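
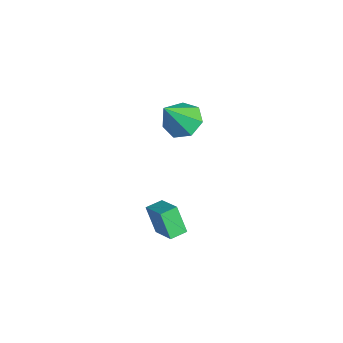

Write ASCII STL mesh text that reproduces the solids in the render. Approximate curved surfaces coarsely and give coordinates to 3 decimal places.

solid 
facet normal -0.856 -0.214 -0.471
outer loop
vertex -2.128 1.389 -3.124
vertex -2.377 2.241 -3.058
vertex -1.467 1.685 -4.461
endloop
endfacet
facet normal 0.279 -0.957 -0.074
outer loop
vertex -0.123 2.019 -3.722
vertex -2.128 1.389 -3.124
vertex -1.467 1.685 -4.461
endloop
endfacet
facet normal -0.856 -0.214 -0.471
outer loop
vertex -1.467 1.685 -4.461
vertex -2.377 2.241 -3.058
vertex -1.716 2.537 -4.395
endloop
endfacet
facet normal 0.435 0.195 -0.879
outer loop
vertex -1.716 2.537 -4.395
vertex -0.123 2.019 -3.722
vertex -1.467 1.685 -4.461
endloop
endfacet
facet normal -0.435 -0.195 0.879
outer loop
vertex -2.128 1.389 -3.124
vertex -1.033 2.575 -2.319
vertex -2.377 2.241 -3.058
endloop
endfacet
facet normal 0.279 -0.957 -0.074
outer loop
vertex -0.784 1.723 -2.385
vertex -2.128 1.389 -3.124
vertex -0.123 2.019 -3.722
endloop
endfacet
facet normal -0.435 -0.195 0.879
outer loop
vertex -0.784 1.723 -2.385
vertex -1.033 2.575 -2.319
vertex -2.128 1.389 -3.124
endloop
endfacet
facet normal -0.279 0.957 0.074
outer loop
vertex -2.377 2.241 -3.058
vertex -1.033 2.575 -2.319
vertex -1.716 2.537 -4.395
endloop
endfacet
facet normal 0.435 0.195 -0.879
outer loop
vertex -0.372 2.871 -3.656
vertex -0.123 2.019 -3.722
vertex -1.716 2.537 -4.395
endloop
endfacet
facet normal -0.279 0.957 0.074
outer loop
vertex -1.716 2.537 -4.395
vertex -1.033 2.575 -2.319
vertex -0.372 2.871 -3.656
endloop
endfacet
facet normal 0.856 0.214 0.471
outer loop
vertex -0.372 2.871 -3.656
vertex -0.784 1.723 -2.385
vertex -0.123 2.019 -3.722
endloop
endfacet
facet normal 0.856 0.214 0.471
outer loop
vertex -1.033 2.575 -2.319
vertex -0.784 1.723 -2.385
vertex -0.372 2.871 -3.656
endloop
endfacet
facet normal -0.280 0.506 -0.816
outer loop
vertex -2.648 3.726 1.237
vertex -3.637 3.597 1.496
vertex -3.0 4.365 1.754
endloop
endfacet
facet normal 0.914 0.239 0.327
outer loop
vertex -2.648 3.726 1.237
vertex -3.0 4.365 1.754
vertex -3.043 2.523 3.224
endloop
endfacet
facet normal -0.280 0.506 -0.815
outer loop
vertex -3.0 4.365 1.754
vertex -3.637 3.597 1.496
vertex -3.831 4.425 2.077
endloop
endfacet
facet normal 0.330 0.584 0.741
outer loop
vertex -3.0 4.365 1.754
vertex -3.831 4.425 2.077
vertex -3.043 2.523 3.224
endloop
endfacet
facet normal -0.280 0.507 -0.816
outer loop
vertex -3.831 4.425 2.077
vertex -3.637 3.597 1.496
vertex -4.516 3.862 1.962
endloop
endfacet
facet normal -0.418 0.336 0.844
outer loop
vertex -3.831 4.425 2.077
vertex -4.516 3.862 1.962
vertex -3.043 2.523 3.224
endloop
endfacet
facet normal -0.280 0.507 -0.815
outer loop
vertex -4.516 3.862 1.962
vertex -3.637 3.597 1.496
vertex -4.538 3.1 1.496
endloop
endfacet
facet normal -0.767 -0.319 0.557
outer loop
vertex -4.516 3.862 1.962
vertex -4.538 3.1 1.496
vertex -3.043 2.523 3.224
endloop
endfacet
facet normal -0.280 0.507 -0.815
outer loop
vertex -4.538 3.1 1.496
vertex -3.637 3.597 1.496
vertex -3.882 2.712 1.03
endloop
endfacet
facet normal -0.454 -0.885 0.098
outer loop
vertex -4.538 3.1 1.496
vertex -3.882 2.712 1.03
vertex -3.043 2.523 3.224
endloop
endfacet
facet normal -0.280 0.507 -0.815
outer loop
vertex -3.882 2.712 1.03
vertex -3.637 3.597 1.496
vertex -3.04 2.991 0.914
endloop
endfacet
facet normal 0.285 -0.939 -0.190
outer loop
vertex -3.882 2.712 1.03
vertex -3.04 2.991 0.914
vertex -3.043 2.523 3.224
endloop
endfacet
facet normal -0.280 0.507 -0.815
outer loop
vertex -3.04 2.991 0.914
vertex -3.637 3.597 1.496
vertex -2.648 3.726 1.237
endloop
endfacet
facet normal 0.894 -0.439 -0.088
outer loop
vertex -3.04 2.991 0.914
vertex -2.648 3.726 1.237
vertex -3.043 2.523 3.224
endloop
endfacet

endsolid


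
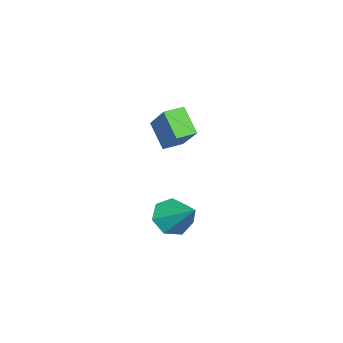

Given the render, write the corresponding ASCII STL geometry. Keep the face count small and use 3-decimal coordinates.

solid 
facet normal -0.530 -0.544 -0.650
outer loop
vertex -1.33 1.676 1.084
vertex -2.02 2.229 1.184
vertex -0.843 2.477 0.017
endloop
endfacet
facet normal 0.776 -0.621 -0.112
outer loop
vertex 0.28 3.631 1.396
vertex -1.33 1.676 1.084
vertex -0.843 2.477 0.017
endloop
endfacet
facet normal -0.530 -0.544 -0.650
outer loop
vertex -0.843 2.477 0.017
vertex -2.02 2.229 1.184
vertex -1.533 3.03 0.117
endloop
endfacet
facet normal 0.343 0.564 -0.751
outer loop
vertex -1.533 3.03 0.117
vertex 0.28 3.631 1.396
vertex -0.843 2.477 0.017
endloop
endfacet
facet normal -0.343 -0.564 0.751
outer loop
vertex -1.33 1.676 1.084
vertex -0.897 3.383 2.563
vertex -2.02 2.229 1.184
endloop
endfacet
facet normal 0.776 -0.621 -0.112
outer loop
vertex -0.207 2.83 2.463
vertex -1.33 1.676 1.084
vertex 0.28 3.631 1.396
endloop
endfacet
facet normal -0.343 -0.564 0.751
outer loop
vertex -0.207 2.83 2.463
vertex -0.897 3.383 2.563
vertex -1.33 1.676 1.084
endloop
endfacet
facet normal -0.776 0.621 0.112
outer loop
vertex -2.02 2.229 1.184
vertex -0.897 3.383 2.563
vertex -1.533 3.03 0.117
endloop
endfacet
facet normal 0.343 0.564 -0.751
outer loop
vertex -0.41 4.184 1.496
vertex 0.28 3.631 1.396
vertex -1.533 3.03 0.117
endloop
endfacet
facet normal -0.776 0.621 0.112
outer loop
vertex -1.533 3.03 0.117
vertex -0.897 3.383 2.563
vertex -0.41 4.184 1.496
endloop
endfacet
facet normal 0.530 0.544 0.650
outer loop
vertex -0.41 4.184 1.496
vertex -0.207 2.83 2.463
vertex 0.28 3.631 1.396
endloop
endfacet
facet normal 0.530 0.544 0.650
outer loop
vertex -0.897 3.383 2.563
vertex -0.207 2.83 2.463
vertex -0.41 4.184 1.496
endloop
endfacet
facet normal -0.388 -0.713 -0.584
outer loop
vertex 0.696 3.273 -3.835
vertex -0.097 3.276 -3.312
vertex 0.107 3.795 -4.081
endloop
endfacet
facet normal 0.691 0.569 -0.447
outer loop
vertex 0.696 3.273 -3.835
vertex 0.107 3.795 -4.081
vertex 0.637 4.624 -2.208
endloop
endfacet
facet normal -0.387 -0.713 -0.584
outer loop
vertex 0.107 3.795 -4.081
vertex -0.097 3.276 -3.312
vertex -0.636 3.925 -3.747
endloop
endfacet
facet normal -0.020 0.916 -0.400
outer loop
vertex 0.107 3.795 -4.081
vertex -0.636 3.925 -3.747
vertex 0.637 4.624 -2.208
endloop
endfacet
facet normal -0.389 -0.713 -0.583
outer loop
vertex -0.636 3.925 -3.747
vertex -0.097 3.276 -3.312
vertex -0.972 3.567 -3.085
endloop
endfacet
facet normal -0.593 0.795 0.129
outer loop
vertex -0.636 3.925 -3.747
vertex -0.972 3.567 -3.085
vertex 0.637 4.624 -2.208
endloop
endfacet
facet normal -0.389 -0.713 -0.584
outer loop
vertex -0.972 3.567 -3.085
vertex -0.097 3.276 -3.312
vertex -0.649 2.989 -2.594
endloop
endfacet
facet normal -0.600 0.296 0.743
outer loop
vertex -0.972 3.567 -3.085
vertex -0.649 2.989 -2.594
vertex 0.637 4.624 -2.208
endloop
endfacet
facet normal -0.388 -0.713 -0.584
outer loop
vertex -0.649 2.989 -2.594
vertex -0.097 3.276 -3.312
vertex 0.09 2.627 -2.643
endloop
endfacet
facet normal -0.035 -0.204 0.978
outer loop
vertex -0.649 2.989 -2.594
vertex 0.09 2.627 -2.643
vertex 0.637 4.624 -2.208
endloop
endfacet
facet normal -0.387 -0.714 -0.584
outer loop
vertex 0.09 2.627 -2.643
vertex -0.097 3.276 -3.312
vertex 0.689 2.754 -3.195
endloop
endfacet
facet normal 0.677 -0.329 0.659
outer loop
vertex 0.09 2.627 -2.643
vertex 0.689 2.754 -3.195
vertex 0.637 4.624 -2.208
endloop
endfacet
facet normal -0.387 -0.714 -0.583
outer loop
vertex 0.689 2.754 -3.195
vertex -0.097 3.276 -3.312
vertex 0.696 3.273 -3.835
endloop
endfacet
facet normal 1.000 0.015 0.023
outer loop
vertex 0.689 2.754 -3.195
vertex 0.696 3.273 -3.835
vertex 0.637 4.624 -2.208
endloop
endfacet

endsolid


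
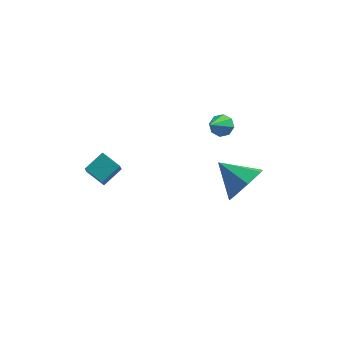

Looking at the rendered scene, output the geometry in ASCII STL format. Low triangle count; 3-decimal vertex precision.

solid 
facet normal 0.798 -0.355 -0.486
outer loop
vertex 2.105 1.538 -0.36
vertex 1.573 0.762 -0.667
vertex 1.695 1.64 -1.108
endloop
endfacet
facet normal -0.090 0.979 0.183
outer loop
vertex 2.105 1.538 -0.36
vertex 1.695 1.64 -1.108
vertex 0.367 1.298 0.067
endloop
endfacet
facet normal 0.799 -0.355 -0.486
outer loop
vertex 1.695 1.64 -1.108
vertex 1.573 0.762 -0.667
vertex 1.193 1.08 -1.524
endloop
endfacet
facet normal -0.531 0.758 -0.379
outer loop
vertex 1.695 1.64 -1.108
vertex 1.193 1.08 -1.524
vertex 0.367 1.298 0.067
endloop
endfacet
facet normal 0.798 -0.356 -0.486
outer loop
vertex 1.193 1.08 -1.524
vertex 1.573 0.762 -0.667
vertex 0.977 0.281 -1.294
endloop
endfacet
facet normal -0.877 0.102 -0.469
outer loop
vertex 1.193 1.08 -1.524
vertex 0.977 0.281 -1.294
vertex 0.367 1.298 0.067
endloop
endfacet
facet normal 0.798 -0.355 -0.486
outer loop
vertex 0.977 0.281 -1.294
vertex 1.573 0.762 -0.667
vertex 1.21 -0.156 -0.592
endloop
endfacet
facet normal -0.869 -0.495 -0.020
outer loop
vertex 0.977 0.281 -1.294
vertex 1.21 -0.156 -0.592
vertex 0.367 1.298 0.067
endloop
endfacet
facet normal 0.798 -0.355 -0.486
outer loop
vertex 1.21 -0.156 -0.592
vertex 1.573 0.762 -0.667
vertex 1.716 0.098 0.053
endloop
endfacet
facet normal -0.512 -0.583 0.631
outer loop
vertex 1.21 -0.156 -0.592
vertex 1.716 0.098 0.053
vertex 0.367 1.298 0.067
endloop
endfacet
facet normal 0.798 -0.355 -0.486
outer loop
vertex 1.716 0.098 0.053
vertex 1.573 0.762 -0.667
vertex 2.115 0.852 0.157
endloop
endfacet
facet normal -0.076 -0.097 0.992
outer loop
vertex 1.716 0.098 0.053
vertex 2.115 0.852 0.157
vertex 0.367 1.298 0.067
endloop
endfacet
facet normal 0.798 -0.355 -0.486
outer loop
vertex 2.115 0.852 0.157
vertex 1.573 0.762 -0.667
vertex 2.105 1.538 -0.36
endloop
endfacet
facet normal 0.112 0.599 0.793
outer loop
vertex 2.115 0.852 0.157
vertex 2.105 1.538 -0.36
vertex 0.367 1.298 0.067
endloop
endfacet
facet normal -0.823 0.406 0.397
outer loop
vertex -4.319 -1.57 1.603
vertex -3.762 -0.902 2.074
vertex -4.399 -0.912 0.763
endloop
endfacet
facet normal -0.563 -0.676 -0.476
outer loop
vertex -3.658 -1.278 0.406
vertex -4.319 -1.57 1.603
vertex -4.399 -0.912 0.763
endloop
endfacet
facet normal -0.823 0.408 0.397
outer loop
vertex -4.399 -0.912 0.763
vertex -3.762 -0.902 2.074
vertex -3.841 -0.244 1.234
endloop
endfacet
facet normal -0.074 0.615 -0.785
outer loop
vertex -3.841 -0.244 1.234
vertex -3.658 -1.278 0.406
vertex -4.399 -0.912 0.763
endloop
endfacet
facet normal 0.074 -0.615 0.785
outer loop
vertex -4.319 -1.57 1.603
vertex -3.021 -1.268 1.717
vertex -3.762 -0.902 2.074
endloop
endfacet
facet normal -0.564 -0.675 -0.476
outer loop
vertex -3.579 -1.936 1.246
vertex -4.319 -1.57 1.603
vertex -3.658 -1.278 0.406
endloop
endfacet
facet normal 0.074 -0.615 0.785
outer loop
vertex -3.579 -1.936 1.246
vertex -3.021 -1.268 1.717
vertex -4.319 -1.57 1.603
endloop
endfacet
facet normal 0.563 0.675 0.476
outer loop
vertex -3.762 -0.902 2.074
vertex -3.021 -1.268 1.717
vertex -3.841 -0.244 1.234
endloop
endfacet
facet normal -0.074 0.615 -0.785
outer loop
vertex -3.101 -0.61 0.877
vertex -3.658 -1.278 0.406
vertex -3.841 -0.244 1.234
endloop
endfacet
facet normal 0.564 0.676 0.476
outer loop
vertex -3.841 -0.244 1.234
vertex -3.021 -1.268 1.717
vertex -3.101 -0.61 0.877
endloop
endfacet
facet normal 0.823 -0.407 -0.396
outer loop
vertex -3.101 -0.61 0.877
vertex -3.579 -1.936 1.246
vertex -3.658 -1.278 0.406
endloop
endfacet
facet normal 0.823 -0.407 -0.397
outer loop
vertex -3.021 -1.268 1.717
vertex -3.579 -1.936 1.246
vertex -3.101 -0.61 0.877
endloop
endfacet
facet normal 0.244 0.724 -0.645
outer loop
vertex 0.686 1.946 1.295
vertex 0.335 2.269 1.525
vertex 0.849 2.161 1.598
endloop
endfacet
facet normal 0.747 -0.662 0.068
outer loop
vertex 0.686 1.946 1.295
vertex 0.849 2.161 1.598
vertex 0.005 1.291 2.395
endloop
endfacet
facet normal 0.244 0.726 -0.643
outer loop
vertex 0.849 2.161 1.598
vertex 0.335 2.269 1.525
vertex 0.71 2.439 1.859
endloop
endfacet
facet normal 0.770 -0.188 0.610
outer loop
vertex 0.849 2.161 1.598
vertex 0.71 2.439 1.859
vertex 0.005 1.291 2.395
endloop
endfacet
facet normal 0.245 0.724 -0.644
outer loop
vertex 0.71 2.439 1.859
vertex 0.335 2.269 1.525
vertex 0.352 2.618 1.924
endloop
endfacet
facet normal 0.293 0.251 0.923
outer loop
vertex 0.71 2.439 1.859
vertex 0.352 2.618 1.924
vertex 0.005 1.291 2.395
endloop
endfacet
facet normal 0.245 0.725 -0.644
outer loop
vertex 0.352 2.618 1.924
vertex 0.335 2.269 1.525
vertex -0.016 2.593 1.756
endloop
endfacet
facet normal -0.403 0.398 0.824
outer loop
vertex 0.352 2.618 1.924
vertex -0.016 2.593 1.756
vertex 0.005 1.291 2.395
endloop
endfacet
facet normal 0.245 0.725 -0.644
outer loop
vertex -0.016 2.593 1.756
vertex 0.335 2.269 1.525
vertex -0.179 2.378 1.452
endloop
endfacet
facet normal -0.913 0.167 0.371
outer loop
vertex -0.016 2.593 1.756
vertex -0.179 2.378 1.452
vertex 0.005 1.291 2.395
endloop
endfacet
facet normal 0.245 0.725 -0.644
outer loop
vertex -0.179 2.378 1.452
vertex 0.335 2.269 1.525
vertex -0.04 2.1 1.192
endloop
endfacet
facet normal -0.936 -0.307 -0.172
outer loop
vertex -0.179 2.378 1.452
vertex -0.04 2.1 1.192
vertex 0.005 1.291 2.395
endloop
endfacet
facet normal 0.244 0.726 -0.643
outer loop
vertex -0.04 2.1 1.192
vertex 0.335 2.269 1.525
vertex 0.318 1.921 1.126
endloop
endfacet
facet normal -0.461 -0.744 -0.483
outer loop
vertex -0.04 2.1 1.192
vertex 0.318 1.921 1.126
vertex 0.005 1.291 2.395
endloop
endfacet
facet normal 0.246 0.725 -0.643
outer loop
vertex 0.318 1.921 1.126
vertex 0.335 2.269 1.525
vertex 0.686 1.946 1.295
endloop
endfacet
facet normal 0.237 -0.892 -0.384
outer loop
vertex 0.318 1.921 1.126
vertex 0.686 1.946 1.295
vertex 0.005 1.291 2.395
endloop
endfacet

endsolid


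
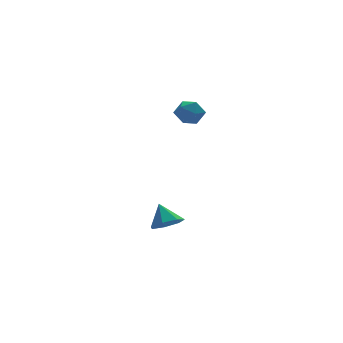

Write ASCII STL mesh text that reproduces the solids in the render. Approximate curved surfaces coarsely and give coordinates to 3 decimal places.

solid 
facet normal -0.729 0.383 0.567
outer loop
vertex 0.135 0.446 3.606
vertex 0.294 -0.21 4.254
vertex 0.752 0.606 4.292
endloop
endfacet
facet normal -0.421 0.891 0.171
outer loop
vertex 0.135 0.446 3.606
vertex 0.752 0.606 4.292
vertex 0.949 0.868 3.415
endloop
endfacet
facet normal -0.487 0.705 -0.515
outer loop
vertex 0.135 0.446 3.606
vertex 0.949 0.868 3.415
vertex 0.614 0.214 2.836
endloop
endfacet
facet normal -0.835 0.084 -0.544
outer loop
vertex 0.135 0.446 3.606
vertex 0.614 0.214 2.836
vertex 0.209 -0.452 3.354
endloop
endfacet
facet normal -0.985 -0.116 0.124
outer loop
vertex 0.135 0.446 3.606
vertex 0.209 -0.452 3.354
vertex 0.294 -0.21 4.254
endloop
endfacet
facet normal 0.274 0.903 0.331
outer loop
vertex 0.949 0.868 3.415
vertex 0.752 0.606 4.292
vertex 1.611 0.472 3.946
endloop
endfacet
facet normal -0.225 0.081 0.971
outer loop
vertex 0.752 0.606 4.292
vertex 0.294 -0.21 4.254
vertex 1.206 -0.194 4.464
endloop
endfacet
facet normal -0.639 -0.726 0.255
outer loop
vertex 0.294 -0.21 4.254
vertex 0.209 -0.452 3.354
vertex 0.871 -0.848 3.885
endloop
endfacet
facet normal -0.395 -0.402 -0.826
outer loop
vertex 0.209 -0.452 3.354
vertex 0.614 0.214 2.836
vertex 1.068 -0.586 3.008
endloop
endfacet
facet normal 0.169 0.603 -0.779
outer loop
vertex 0.614 0.214 2.836
vertex 0.949 0.868 3.415
vertex 1.526 0.23 3.046
endloop
endfacet
facet normal 0.835 -0.084 0.544
outer loop
vertex 1.685 -0.426 3.694
vertex 1.611 0.472 3.946
vertex 1.206 -0.194 4.464
endloop
endfacet
facet normal 0.487 -0.705 0.515
outer loop
vertex 1.685 -0.426 3.694
vertex 1.206 -0.194 4.464
vertex 0.871 -0.848 3.885
endloop
endfacet
facet normal 0.421 -0.891 -0.171
outer loop
vertex 1.685 -0.426 3.694
vertex 0.871 -0.848 3.885
vertex 1.068 -0.586 3.008
endloop
endfacet
facet normal 0.729 -0.383 -0.567
outer loop
vertex 1.685 -0.426 3.694
vertex 1.068 -0.586 3.008
vertex 1.526 0.23 3.046
endloop
endfacet
facet normal 0.985 0.116 -0.124
outer loop
vertex 1.685 -0.426 3.694
vertex 1.526 0.23 3.046
vertex 1.611 0.472 3.946
endloop
endfacet
facet normal 0.395 0.402 0.826
outer loop
vertex 1.206 -0.194 4.464
vertex 1.611 0.472 3.946
vertex 0.752 0.606 4.292
endloop
endfacet
facet normal -0.169 -0.603 0.779
outer loop
vertex 0.871 -0.848 3.885
vertex 1.206 -0.194 4.464
vertex 0.294 -0.21 4.254
endloop
endfacet
facet normal -0.274 -0.903 -0.331
outer loop
vertex 1.068 -0.586 3.008
vertex 0.871 -0.848 3.885
vertex 0.209 -0.452 3.354
endloop
endfacet
facet normal 0.225 -0.081 -0.971
outer loop
vertex 1.526 0.23 3.046
vertex 1.068 -0.586 3.008
vertex 0.614 0.214 2.836
endloop
endfacet
facet normal 0.639 0.726 -0.255
outer loop
vertex 1.611 0.472 3.946
vertex 1.526 0.23 3.046
vertex 0.949 0.868 3.415
endloop
endfacet
facet normal 0.062 -0.643 -0.763
outer loop
vertex -0.078 -0.845 -4.297
vertex -0.944 -1.26 -4.018
vertex -0.791 -0.498 -4.648
endloop
endfacet
facet normal 0.452 0.891 -0.037
outer loop
vertex -0.078 -0.845 -4.297
vertex -0.791 -0.498 -4.648
vertex -1.036 -0.3 -2.882
endloop
endfacet
facet normal 0.063 -0.643 -0.763
outer loop
vertex -0.791 -0.498 -4.648
vertex -0.944 -1.26 -4.018
vertex -1.62 -0.725 -4.525
endloop
endfacet
facet normal -0.281 0.949 -0.145
outer loop
vertex -0.791 -0.498 -4.648
vertex -1.62 -0.725 -4.525
vertex -1.036 -0.3 -2.882
endloop
endfacet
facet normal 0.062 -0.644 -0.763
outer loop
vertex -1.62 -0.725 -4.525
vertex -0.944 -1.26 -4.018
vertex -1.939 -1.354 -4.02
endloop
endfacet
facet normal -0.826 0.542 0.153
outer loop
vertex -1.62 -0.725 -4.525
vertex -1.939 -1.354 -4.02
vertex -1.036 -0.3 -2.882
endloop
endfacet
facet normal 0.062 -0.644 -0.762
outer loop
vertex -1.939 -1.354 -4.02
vertex -0.944 -1.26 -4.018
vertex -1.509 -1.912 -3.513
endloop
endfacet
facet normal -0.774 -0.021 0.633
outer loop
vertex -1.939 -1.354 -4.02
vertex -1.509 -1.912 -3.513
vertex -1.036 -0.3 -2.882
endloop
endfacet
facet normal 0.062 -0.644 -0.762
outer loop
vertex -1.509 -1.912 -3.513
vertex -0.944 -1.26 -4.018
vertex -0.653 -1.979 -3.387
endloop
endfacet
facet normal -0.162 -0.318 0.934
outer loop
vertex -1.509 -1.912 -3.513
vertex -0.653 -1.979 -3.387
vertex -1.036 -0.3 -2.882
endloop
endfacet
facet normal 0.062 -0.644 -0.763
outer loop
vertex -0.653 -1.979 -3.387
vertex -0.944 -1.26 -4.018
vertex -0.016 -1.504 -3.736
endloop
endfacet
facet normal 0.547 -0.124 0.828
outer loop
vertex -0.653 -1.979 -3.387
vertex -0.016 -1.504 -3.736
vertex -1.036 -0.3 -2.882
endloop
endfacet
facet normal 0.063 -0.644 -0.763
outer loop
vertex -0.016 -1.504 -3.736
vertex -0.944 -1.26 -4.018
vertex -0.078 -0.845 -4.297
endloop
endfacet
facet normal 0.820 0.414 0.396
outer loop
vertex -0.016 -1.504 -3.736
vertex -0.078 -0.845 -4.297
vertex -1.036 -0.3 -2.882
endloop
endfacet

endsolid


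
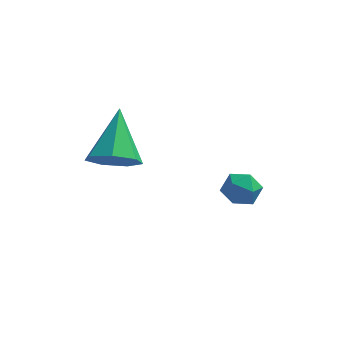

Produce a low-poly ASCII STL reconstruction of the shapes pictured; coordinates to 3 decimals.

solid 
facet normal -0.459 0.867 0.193
outer loop
vertex 2.056 1.498 -1.111
vertex 2.064 1.365 -0.495
vertex 2.545 1.678 -0.757
endloop
endfacet
facet normal -0.054 0.918 -0.393
outer loop
vertex 2.056 1.498 -1.111
vertex 2.545 1.678 -0.757
vertex 2.644 1.438 -1.332
endloop
endfacet
facet normal -0.279 0.430 -0.859
outer loop
vertex 2.056 1.498 -1.111
vertex 2.644 1.438 -1.332
vertex 2.223 0.977 -1.426
endloop
endfacet
facet normal -0.823 0.076 -0.562
outer loop
vertex 2.056 1.498 -1.111
vertex 2.223 0.977 -1.426
vertex 1.865 0.932 -0.908
endloop
endfacet
facet normal -0.934 0.346 0.087
outer loop
vertex 2.056 1.498 -1.111
vertex 1.865 0.932 -0.908
vertex 2.064 1.365 -0.495
endloop
endfacet
facet normal 0.618 0.757 -0.210
outer loop
vertex 2.644 1.438 -1.332
vertex 2.545 1.678 -0.757
vertex 3.015 1.268 -0.852
endloop
endfacet
facet normal -0.038 0.675 0.737
outer loop
vertex 2.545 1.678 -0.757
vertex 2.064 1.365 -0.495
vertex 2.657 1.223 -0.334
endloop
endfacet
facet normal -0.808 -0.168 0.565
outer loop
vertex 2.064 1.365 -0.495
vertex 1.865 0.932 -0.908
vertex 2.236 0.762 -0.428
endloop
endfacet
facet normal -0.628 -0.607 -0.487
outer loop
vertex 1.865 0.932 -0.908
vertex 2.223 0.977 -1.426
vertex 2.335 0.522 -1.003
endloop
endfacet
facet normal 0.254 -0.035 -0.967
outer loop
vertex 2.223 0.977 -1.426
vertex 2.644 1.438 -1.332
vertex 2.816 0.835 -1.265
endloop
endfacet
facet normal 0.823 -0.076 0.562
outer loop
vertex 2.824 0.702 -0.649
vertex 3.015 1.268 -0.852
vertex 2.657 1.223 -0.334
endloop
endfacet
facet normal 0.279 -0.430 0.859
outer loop
vertex 2.824 0.702 -0.649
vertex 2.657 1.223 -0.334
vertex 2.236 0.762 -0.428
endloop
endfacet
facet normal 0.054 -0.918 0.393
outer loop
vertex 2.824 0.702 -0.649
vertex 2.236 0.762 -0.428
vertex 2.335 0.522 -1.003
endloop
endfacet
facet normal 0.459 -0.867 -0.193
outer loop
vertex 2.824 0.702 -0.649
vertex 2.335 0.522 -1.003
vertex 2.816 0.835 -1.265
endloop
endfacet
facet normal 0.934 -0.346 -0.087
outer loop
vertex 2.824 0.702 -0.649
vertex 2.816 0.835 -1.265
vertex 3.015 1.268 -0.852
endloop
endfacet
facet normal 0.628 0.607 0.487
outer loop
vertex 2.657 1.223 -0.334
vertex 3.015 1.268 -0.852
vertex 2.545 1.678 -0.757
endloop
endfacet
facet normal -0.254 0.035 0.967
outer loop
vertex 2.236 0.762 -0.428
vertex 2.657 1.223 -0.334
vertex 2.064 1.365 -0.495
endloop
endfacet
facet normal -0.618 -0.757 0.210
outer loop
vertex 2.335 0.522 -1.003
vertex 2.236 0.762 -0.428
vertex 1.865 0.932 -0.908
endloop
endfacet
facet normal 0.038 -0.675 -0.737
outer loop
vertex 2.816 0.835 -1.265
vertex 2.335 0.522 -1.003
vertex 2.223 0.977 -1.426
endloop
endfacet
facet normal 0.808 0.168 -0.565
outer loop
vertex 3.015 1.268 -0.852
vertex 2.816 0.835 -1.265
vertex 2.644 1.438 -1.332
endloop
endfacet
facet normal 0.076 -0.740 -0.668
outer loop
vertex 0.211 -1.978 2.224
vertex -0.454 -1.744 1.889
vertex 0.277 -1.523 1.727
endloop
endfacet
facet normal 0.892 0.269 0.364
outer loop
vertex 0.211 -1.978 2.224
vertex 0.277 -1.523 1.727
vertex -0.586 -0.456 3.051
endloop
endfacet
facet normal 0.076 -0.741 -0.667
outer loop
vertex 0.277 -1.523 1.727
vertex -0.454 -1.744 1.889
vertex -0.208 -1.235 1.352
endloop
endfacet
facet normal 0.615 0.760 -0.212
outer loop
vertex 0.277 -1.523 1.727
vertex -0.208 -1.235 1.352
vertex -0.586 -0.456 3.051
endloop
endfacet
facet normal 0.075 -0.741 -0.668
outer loop
vertex -0.208 -1.235 1.352
vertex -0.454 -1.744 1.889
vertex -0.877 -1.33 1.382
endloop
endfacet
facet normal -0.146 0.887 -0.439
outer loop
vertex -0.208 -1.235 1.352
vertex -0.877 -1.33 1.382
vertex -0.586 -0.456 3.051
endloop
endfacet
facet normal 0.077 -0.740 -0.668
outer loop
vertex -0.877 -1.33 1.382
vertex -0.454 -1.744 1.889
vertex -1.228 -1.738 1.793
endloop
endfacet
facet normal -0.819 0.555 -0.148
outer loop
vertex -0.877 -1.33 1.382
vertex -1.228 -1.738 1.793
vertex -0.586 -0.456 3.051
endloop
endfacet
facet normal 0.077 -0.741 -0.667
outer loop
vertex -1.228 -1.738 1.793
vertex -0.454 -1.744 1.889
vertex -0.996 -2.15 2.277
endloop
endfacet
facet normal -0.897 0.015 0.442
outer loop
vertex -1.228 -1.738 1.793
vertex -0.996 -2.15 2.277
vertex -0.586 -0.456 3.051
endloop
endfacet
facet normal 0.076 -0.740 -0.668
outer loop
vertex -0.996 -2.15 2.277
vertex -0.454 -1.744 1.889
vertex -0.355 -2.257 2.469
endloop
endfacet
facet normal -0.321 -0.328 0.888
outer loop
vertex -0.996 -2.15 2.277
vertex -0.355 -2.257 2.469
vertex -0.586 -0.456 3.051
endloop
endfacet
facet normal 0.076 -0.740 -0.668
outer loop
vertex -0.355 -2.257 2.469
vertex -0.454 -1.744 1.889
vertex 0.211 -1.978 2.224
endloop
endfacet
facet normal 0.475 -0.215 0.853
outer loop
vertex -0.355 -2.257 2.469
vertex 0.211 -1.978 2.224
vertex -0.586 -0.456 3.051
endloop
endfacet

endsolid


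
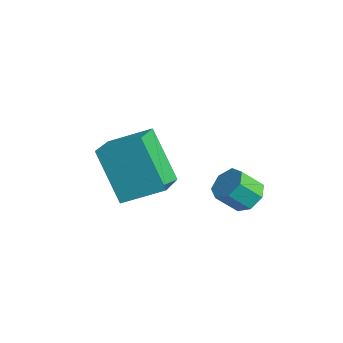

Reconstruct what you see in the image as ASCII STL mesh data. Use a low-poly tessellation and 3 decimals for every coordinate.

solid 
facet normal -0.573 -0.056 0.818
outer loop
vertex 1.996 -1.332 1.409
vertex 2.815 -0.176 2.061
vertex 0.951 -0.221 0.753
endloop
endfacet
facet normal -0.526 -0.741 -0.418
outer loop
vertex 2.165 -0.104 -0.981
vertex 1.996 -1.332 1.409
vertex 0.951 -0.221 0.753
endloop
endfacet
facet normal -0.573 -0.055 0.818
outer loop
vertex 0.951 -0.221 0.753
vertex 2.815 -0.176 2.061
vertex 1.771 0.935 1.405
endloop
endfacet
facet normal -0.629 0.669 -0.395
outer loop
vertex 1.771 0.935 1.405
vertex 2.165 -0.104 -0.981
vertex 0.951 -0.221 0.753
endloop
endfacet
facet normal 0.629 -0.669 0.395
outer loop
vertex 1.996 -1.332 1.409
vertex 4.029 -0.059 0.327
vertex 2.815 -0.176 2.061
endloop
endfacet
facet normal -0.526 -0.741 -0.418
outer loop
vertex 3.209 -1.215 -0.325
vertex 1.996 -1.332 1.409
vertex 2.165 -0.104 -0.981
endloop
endfacet
facet normal 0.629 -0.669 0.395
outer loop
vertex 3.209 -1.215 -0.325
vertex 4.029 -0.059 0.327
vertex 1.996 -1.332 1.409
endloop
endfacet
facet normal 0.526 0.741 0.418
outer loop
vertex 2.815 -0.176 2.061
vertex 4.029 -0.059 0.327
vertex 1.771 0.935 1.405
endloop
endfacet
facet normal -0.630 0.669 -0.395
outer loop
vertex 2.984 1.052 -0.329
vertex 2.165 -0.104 -0.981
vertex 1.771 0.935 1.405
endloop
endfacet
facet normal 0.526 0.741 0.418
outer loop
vertex 1.771 0.935 1.405
vertex 4.029 -0.059 0.327
vertex 2.984 1.052 -0.329
endloop
endfacet
facet normal 0.573 0.055 -0.818
outer loop
vertex 2.984 1.052 -0.329
vertex 3.209 -1.215 -0.325
vertex 2.165 -0.104 -0.981
endloop
endfacet
facet normal 0.572 0.055 -0.818
outer loop
vertex 4.029 -0.059 0.327
vertex 3.209 -1.215 -0.325
vertex 2.984 1.052 -0.329
endloop
endfacet
facet normal 0.272 0.639 -0.720
outer loop
vertex 4.071 3.131 -1.992
vertex 3.494 3.479 -1.901
vertex 4.095 3.567 -1.596
endloop
endfacet
facet normal 0.962 -0.212 0.175
outer loop
vertex 4.071 3.131 -1.992
vertex 4.095 3.567 -1.596
vertex 3.783 2.454 -1.229
endloop
endfacet
facet normal 0.962 -0.212 0.175
outer loop
vertex 3.783 2.454 -1.229
vertex 4.095 3.567 -1.596
vertex 3.807 2.89 -0.833
endloop
endfacet
facet normal -0.272 -0.639 0.720
outer loop
vertex 3.783 2.454 -1.229
vertex 3.807 2.89 -0.833
vertex 3.206 2.801 -1.139
endloop
endfacet
facet normal 0.272 0.638 -0.720
outer loop
vertex 4.095 3.567 -1.596
vertex 3.494 3.479 -1.901
vertex 3.666 3.937 -1.43
endloop
endfacet
facet normal 0.631 0.447 0.634
outer loop
vertex 4.095 3.567 -1.596
vertex 3.666 3.937 -1.43
vertex 3.807 2.89 -0.833
endloop
endfacet
facet normal 0.631 0.447 0.634
outer loop
vertex 3.807 2.89 -0.833
vertex 3.666 3.937 -1.43
vertex 3.378 3.26 -0.667
endloop
endfacet
facet normal -0.272 -0.638 0.720
outer loop
vertex 3.807 2.89 -0.833
vertex 3.378 3.26 -0.667
vertex 3.206 2.801 -1.139
endloop
endfacet
facet normal 0.271 0.639 -0.720
outer loop
vertex 3.666 3.937 -1.43
vertex 3.494 3.479 -1.901
vertex 3.107 3.961 -1.619
endloop
endfacet
facet normal -0.175 0.768 0.616
outer loop
vertex 3.666 3.937 -1.43
vertex 3.107 3.961 -1.619
vertex 3.378 3.26 -0.667
endloop
endfacet
facet normal -0.175 0.768 0.616
outer loop
vertex 3.378 3.26 -0.667
vertex 3.107 3.961 -1.619
vertex 2.82 3.284 -0.856
endloop
endfacet
facet normal -0.271 -0.639 0.720
outer loop
vertex 3.378 3.26 -0.667
vertex 2.82 3.284 -0.856
vertex 3.206 2.801 -1.139
endloop
endfacet
facet normal 0.272 0.639 -0.719
outer loop
vertex 3.107 3.961 -1.619
vertex 3.494 3.479 -1.901
vertex 2.84 3.622 -2.021
endloop
endfacet
facet normal -0.849 0.511 0.134
outer loop
vertex 3.107 3.961 -1.619
vertex 2.84 3.622 -2.021
vertex 2.82 3.284 -0.856
endloop
endfacet
facet normal -0.849 0.512 0.134
outer loop
vertex 2.82 3.284 -0.856
vertex 2.84 3.622 -2.021
vertex 2.552 2.945 -1.258
endloop
endfacet
facet normal -0.272 -0.639 0.720
outer loop
vertex 2.82 3.284 -0.856
vertex 2.552 2.945 -1.258
vertex 3.206 2.801 -1.139
endloop
endfacet
facet normal 0.272 0.639 -0.720
outer loop
vertex 2.84 3.622 -2.021
vertex 3.494 3.479 -1.901
vertex 3.065 3.175 -2.333
endloop
endfacet
facet normal -0.884 -0.131 -0.450
outer loop
vertex 2.84 3.622 -2.021
vertex 3.065 3.175 -2.333
vertex 2.552 2.945 -1.258
endloop
endfacet
facet normal -0.884 -0.131 -0.450
outer loop
vertex 2.552 2.945 -1.258
vertex 3.065 3.175 -2.333
vertex 2.777 2.498 -1.57
endloop
endfacet
facet normal -0.272 -0.639 0.720
outer loop
vertex 2.552 2.945 -1.258
vertex 2.777 2.498 -1.57
vertex 3.206 2.801 -1.139
endloop
endfacet
facet normal 0.272 0.639 -0.720
outer loop
vertex 3.065 3.175 -2.333
vertex 3.494 3.479 -1.901
vertex 3.613 2.956 -2.32
endloop
endfacet
facet normal -0.253 -0.674 -0.694
outer loop
vertex 3.065 3.175 -2.333
vertex 3.613 2.956 -2.32
vertex 2.777 2.498 -1.57
endloop
endfacet
facet normal -0.253 -0.674 -0.694
outer loop
vertex 2.777 2.498 -1.57
vertex 3.613 2.956 -2.32
vertex 3.325 2.279 -1.557
endloop
endfacet
facet normal -0.272 -0.639 0.720
outer loop
vertex 2.777 2.498 -1.57
vertex 3.325 2.279 -1.557
vertex 3.206 2.801 -1.139
endloop
endfacet
facet normal 0.272 0.639 -0.720
outer loop
vertex 3.613 2.956 -2.32
vertex 3.494 3.479 -1.901
vertex 4.071 3.131 -1.992
endloop
endfacet
facet normal 0.569 -0.710 -0.415
outer loop
vertex 3.613 2.956 -2.32
vertex 4.071 3.131 -1.992
vertex 3.325 2.279 -1.557
endloop
endfacet
facet normal 0.569 -0.710 -0.415
outer loop
vertex 3.325 2.279 -1.557
vertex 4.071 3.131 -1.992
vertex 3.783 2.454 -1.229
endloop
endfacet
facet normal -0.272 -0.639 0.720
outer loop
vertex 3.325 2.279 -1.557
vertex 3.783 2.454 -1.229
vertex 3.206 2.801 -1.139
endloop
endfacet

endsolid


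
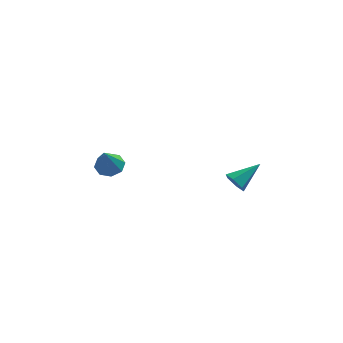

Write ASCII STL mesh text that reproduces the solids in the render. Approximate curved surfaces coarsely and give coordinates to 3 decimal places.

solid 
facet normal -0.713 -0.511 -0.480
outer loop
vertex 2.177 -1.218 -3.707
vertex 1.789 -1.07 -3.288
vertex 1.859 -0.724 -3.76
endloop
endfacet
facet normal 0.655 0.350 -0.669
outer loop
vertex 2.177 -1.218 -3.707
vertex 1.859 -0.724 -3.76
vertex 2.851 -0.31 -2.572
endloop
endfacet
facet normal -0.713 -0.511 -0.480
outer loop
vertex 1.859 -0.724 -3.76
vertex 1.789 -1.07 -3.288
vertex 1.471 -0.576 -3.341
endloop
endfacet
facet normal 0.003 0.944 -0.331
outer loop
vertex 1.859 -0.724 -3.76
vertex 1.471 -0.576 -3.341
vertex 2.851 -0.31 -2.572
endloop
endfacet
facet normal -0.713 -0.510 -0.481
outer loop
vertex 1.471 -0.576 -3.341
vertex 1.789 -1.07 -3.288
vertex 1.401 -0.923 -2.869
endloop
endfacet
facet normal -0.422 0.759 0.495
outer loop
vertex 1.471 -0.576 -3.341
vertex 1.401 -0.923 -2.869
vertex 2.851 -0.31 -2.572
endloop
endfacet
facet normal -0.713 -0.510 -0.481
outer loop
vertex 1.401 -0.923 -2.869
vertex 1.789 -1.07 -3.288
vertex 1.719 -1.417 -2.816
endloop
endfacet
facet normal -0.193 -0.019 0.981
outer loop
vertex 1.401 -0.923 -2.869
vertex 1.719 -1.417 -2.816
vertex 2.851 -0.31 -2.572
endloop
endfacet
facet normal -0.713 -0.510 -0.481
outer loop
vertex 1.719 -1.417 -2.816
vertex 1.789 -1.07 -3.288
vertex 2.107 -1.564 -3.235
endloop
endfacet
facet normal 0.461 -0.613 0.642
outer loop
vertex 1.719 -1.417 -2.816
vertex 2.107 -1.564 -3.235
vertex 2.851 -0.31 -2.572
endloop
endfacet
facet normal -0.713 -0.511 -0.480
outer loop
vertex 2.107 -1.564 -3.235
vertex 1.789 -1.07 -3.288
vertex 2.177 -1.218 -3.707
endloop
endfacet
facet normal 0.885 -0.428 -0.183
outer loop
vertex 2.107 -1.564 -3.235
vertex 2.177 -1.218 -3.707
vertex 2.851 -0.31 -2.572
endloop
endfacet
facet normal 0.110 0.498 -0.860
outer loop
vertex -3.118 0.082 -3.561
vertex -3.677 0.459 -3.414
vertex -3.001 0.521 -3.292
endloop
endfacet
facet normal 0.852 -0.420 0.314
outer loop
vertex -3.118 0.082 -3.561
vertex -3.001 0.521 -3.292
vertex -3.843 -0.299 -2.106
endloop
endfacet
facet normal 0.109 0.499 -0.860
outer loop
vertex -3.001 0.521 -3.292
vertex -3.677 0.459 -3.414
vertex -3.28 0.923 -3.094
endloop
endfacet
facet normal 0.734 0.189 0.652
outer loop
vertex -3.001 0.521 -3.292
vertex -3.28 0.923 -3.094
vertex -3.843 -0.299 -2.106
endloop
endfacet
facet normal 0.111 0.498 -0.860
outer loop
vertex -3.28 0.923 -3.094
vertex -3.677 0.459 -3.414
vertex -3.791 1.054 -3.084
endloop
endfacet
facet normal 0.163 0.574 0.803
outer loop
vertex -3.28 0.923 -3.094
vertex -3.791 1.054 -3.084
vertex -3.843 -0.299 -2.106
endloop
endfacet
facet normal 0.109 0.498 -0.860
outer loop
vertex -3.791 1.054 -3.084
vertex -3.677 0.459 -3.414
vertex -4.236 0.835 -3.267
endloop
endfacet
facet normal -0.530 0.510 0.678
outer loop
vertex -3.791 1.054 -3.084
vertex -4.236 0.835 -3.267
vertex -3.843 -0.299 -2.106
endloop
endfacet
facet normal 0.109 0.498 -0.860
outer loop
vertex -4.236 0.835 -3.267
vertex -3.677 0.459 -3.414
vertex -4.353 0.396 -3.536
endloop
endfacet
facet normal -0.936 0.035 0.351
outer loop
vertex -4.236 0.835 -3.267
vertex -4.353 0.396 -3.536
vertex -3.843 -0.299 -2.106
endloop
endfacet
facet normal 0.109 0.497 -0.861
outer loop
vertex -4.353 0.396 -3.536
vertex -3.677 0.459 -3.414
vertex -4.074 -0.006 -3.733
endloop
endfacet
facet normal -0.819 -0.574 0.013
outer loop
vertex -4.353 0.396 -3.536
vertex -4.074 -0.006 -3.733
vertex -3.843 -0.299 -2.106
endloop
endfacet
facet normal 0.108 0.498 -0.860
outer loop
vertex -4.074 -0.006 -3.733
vertex -3.677 0.459 -3.414
vertex -3.563 -0.136 -3.744
endloop
endfacet
facet normal -0.247 -0.959 -0.138
outer loop
vertex -4.074 -0.006 -3.733
vertex -3.563 -0.136 -3.744
vertex -3.843 -0.299 -2.106
endloop
endfacet
facet normal 0.110 0.498 -0.860
outer loop
vertex -3.563 -0.136 -3.744
vertex -3.677 0.459 -3.414
vertex -3.118 0.082 -3.561
endloop
endfacet
facet normal 0.444 -0.896 -0.013
outer loop
vertex -3.563 -0.136 -3.744
vertex -3.118 0.082 -3.561
vertex -3.843 -0.299 -2.106
endloop
endfacet

endsolid


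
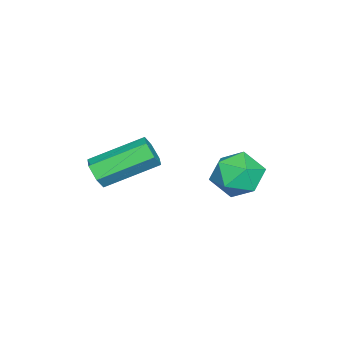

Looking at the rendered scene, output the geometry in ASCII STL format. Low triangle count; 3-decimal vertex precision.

solid 
facet normal -0.730 0.466 0.500
outer loop
vertex -2.512 -0.019 -0.679
vertex -3.073 -0.686 -0.877
vertex -2.584 -0.721 -0.13
endloop
endfacet
facet normal -0.092 0.619 0.780
outer loop
vertex -2.512 -0.019 -0.679
vertex -2.584 -0.721 -0.13
vertex -1.78 -0.375 -0.31
endloop
endfacet
facet normal 0.309 0.913 0.267
outer loop
vertex -2.512 -0.019 -0.679
vertex -1.78 -0.375 -0.31
vertex -1.772 -0.126 -1.169
endloop
endfacet
facet normal -0.082 0.941 -0.329
outer loop
vertex -2.512 -0.019 -0.679
vertex -1.772 -0.126 -1.169
vertex -2.572 -0.318 -1.519
endloop
endfacet
facet normal -0.724 0.664 -0.185
outer loop
vertex -2.512 -0.019 -0.679
vertex -2.572 -0.318 -1.519
vertex -3.073 -0.686 -0.877
endloop
endfacet
facet normal 0.216 0.006 0.976
outer loop
vertex -1.78 -0.375 -0.31
vertex -2.584 -0.721 -0.13
vertex -1.888 -1.262 -0.281
endloop
endfacet
facet normal -0.817 -0.242 0.523
outer loop
vertex -2.584 -0.721 -0.13
vertex -3.073 -0.686 -0.877
vertex -2.688 -1.454 -0.631
endloop
endfacet
facet normal -0.807 0.079 -0.585
outer loop
vertex -3.073 -0.686 -0.877
vertex -2.572 -0.318 -1.519
vertex -2.68 -1.205 -1.49
endloop
endfacet
facet normal 0.232 0.526 -0.818
outer loop
vertex -2.572 -0.318 -1.519
vertex -1.772 -0.126 -1.169
vertex -1.876 -0.859 -1.67
endloop
endfacet
facet normal 0.864 0.481 0.147
outer loop
vertex -1.772 -0.126 -1.169
vertex -1.78 -0.375 -0.31
vertex -1.387 -0.894 -0.923
endloop
endfacet
facet normal 0.082 -0.941 0.329
outer loop
vertex -1.948 -1.561 -1.121
vertex -1.888 -1.262 -0.281
vertex -2.688 -1.454 -0.631
endloop
endfacet
facet normal -0.309 -0.913 -0.267
outer loop
vertex -1.948 -1.561 -1.121
vertex -2.688 -1.454 -0.631
vertex -2.68 -1.205 -1.49
endloop
endfacet
facet normal 0.092 -0.619 -0.780
outer loop
vertex -1.948 -1.561 -1.121
vertex -2.68 -1.205 -1.49
vertex -1.876 -0.859 -1.67
endloop
endfacet
facet normal 0.730 -0.466 -0.500
outer loop
vertex -1.948 -1.561 -1.121
vertex -1.876 -0.859 -1.67
vertex -1.387 -0.894 -0.923
endloop
endfacet
facet normal 0.724 -0.664 0.185
outer loop
vertex -1.948 -1.561 -1.121
vertex -1.387 -0.894 -0.923
vertex -1.888 -1.262 -0.281
endloop
endfacet
facet normal -0.232 -0.526 0.818
outer loop
vertex -2.688 -1.454 -0.631
vertex -1.888 -1.262 -0.281
vertex -2.584 -0.721 -0.13
endloop
endfacet
facet normal -0.864 -0.481 -0.147
outer loop
vertex -2.68 -1.205 -1.49
vertex -2.688 -1.454 -0.631
vertex -3.073 -0.686 -0.877
endloop
endfacet
facet normal -0.216 -0.006 -0.976
outer loop
vertex -1.876 -0.859 -1.67
vertex -2.68 -1.205 -1.49
vertex -2.572 -0.318 -1.519
endloop
endfacet
facet normal 0.817 0.242 -0.523
outer loop
vertex -1.387 -0.894 -0.923
vertex -1.876 -0.859 -1.67
vertex -1.772 -0.126 -1.169
endloop
endfacet
facet normal 0.807 -0.079 0.585
outer loop
vertex -1.888 -1.262 -0.281
vertex -1.387 -0.894 -0.923
vertex -1.78 -0.375 -0.31
endloop
endfacet
facet normal 0.441 -0.790 -0.426
outer loop
vertex -0.262 -4.609 -0.19
vertex -0.545 -4.517 -0.653
vertex -0.053 -4.282 -0.58
endloop
endfacet
facet normal 0.814 0.150 0.562
outer loop
vertex -0.262 -4.609 -0.19
vertex -0.053 -4.282 -0.58
vertex -1.072 -3.155 0.595
endloop
endfacet
facet normal 0.813 0.149 0.562
outer loop
vertex -1.072 -3.155 0.595
vertex -0.053 -4.282 -0.58
vertex -0.863 -2.828 0.206
endloop
endfacet
facet normal -0.441 0.790 0.427
outer loop
vertex -1.072 -3.155 0.595
vertex -0.863 -2.828 0.206
vertex -1.355 -3.063 0.133
endloop
endfacet
facet normal 0.441 -0.790 -0.427
outer loop
vertex -0.053 -4.282 -0.58
vertex -0.545 -4.517 -0.653
vertex -0.336 -4.19 -1.042
endloop
endfacet
facet normal 0.736 0.590 -0.333
outer loop
vertex -0.053 -4.282 -0.58
vertex -0.336 -4.19 -1.042
vertex -0.863 -2.828 0.206
endloop
endfacet
facet normal 0.736 0.590 -0.333
outer loop
vertex -0.863 -2.828 0.206
vertex -0.336 -4.19 -1.042
vertex -1.146 -2.736 -0.257
endloop
endfacet
facet normal -0.441 0.790 0.426
outer loop
vertex -0.863 -2.828 0.206
vertex -1.146 -2.736 -0.257
vertex -1.355 -3.063 0.133
endloop
endfacet
facet normal 0.441 -0.790 -0.427
outer loop
vertex -0.336 -4.19 -1.042
vertex -0.545 -4.517 -0.653
vertex -0.828 -4.425 -1.115
endloop
endfacet
facet normal -0.077 0.440 -0.895
outer loop
vertex -0.336 -4.19 -1.042
vertex -0.828 -4.425 -1.115
vertex -1.146 -2.736 -0.257
endloop
endfacet
facet normal -0.077 0.440 -0.895
outer loop
vertex -1.146 -2.736 -0.257
vertex -0.828 -4.425 -1.115
vertex -1.638 -2.971 -0.33
endloop
endfacet
facet normal -0.441 0.790 0.426
outer loop
vertex -1.146 -2.736 -0.257
vertex -1.638 -2.971 -0.33
vertex -1.355 -3.063 0.133
endloop
endfacet
facet normal 0.441 -0.790 -0.427
outer loop
vertex -0.828 -4.425 -1.115
vertex -0.545 -4.517 -0.653
vertex -1.037 -4.752 -0.726
endloop
endfacet
facet normal -0.813 -0.149 -0.562
outer loop
vertex -0.828 -4.425 -1.115
vertex -1.037 -4.752 -0.726
vertex -1.638 -2.971 -0.33
endloop
endfacet
facet normal -0.814 -0.150 -0.562
outer loop
vertex -1.638 -2.971 -0.33
vertex -1.037 -4.752 -0.726
vertex -1.847 -3.298 0.06
endloop
endfacet
facet normal -0.441 0.790 0.426
outer loop
vertex -1.638 -2.971 -0.33
vertex -1.847 -3.298 0.06
vertex -1.355 -3.063 0.133
endloop
endfacet
facet normal 0.441 -0.790 -0.426
outer loop
vertex -1.037 -4.752 -0.726
vertex -0.545 -4.517 -0.653
vertex -0.754 -4.844 -0.263
endloop
endfacet
facet normal -0.736 -0.590 0.333
outer loop
vertex -1.037 -4.752 -0.726
vertex -0.754 -4.844 -0.263
vertex -1.847 -3.298 0.06
endloop
endfacet
facet normal -0.736 -0.590 0.333
outer loop
vertex -1.847 -3.298 0.06
vertex -0.754 -4.844 -0.263
vertex -1.564 -3.39 0.522
endloop
endfacet
facet normal -0.441 0.790 0.427
outer loop
vertex -1.847 -3.298 0.06
vertex -1.564 -3.39 0.522
vertex -1.355 -3.063 0.133
endloop
endfacet
facet normal 0.441 -0.790 -0.426
outer loop
vertex -0.754 -4.844 -0.263
vertex -0.545 -4.517 -0.653
vertex -0.262 -4.609 -0.19
endloop
endfacet
facet normal 0.077 -0.440 0.895
outer loop
vertex -0.754 -4.844 -0.263
vertex -0.262 -4.609 -0.19
vertex -1.564 -3.39 0.522
endloop
endfacet
facet normal 0.077 -0.440 0.895
outer loop
vertex -1.564 -3.39 0.522
vertex -0.262 -4.609 -0.19
vertex -1.072 -3.155 0.595
endloop
endfacet
facet normal -0.441 0.790 0.427
outer loop
vertex -1.564 -3.39 0.522
vertex -1.072 -3.155 0.595
vertex -1.355 -3.063 0.133
endloop
endfacet

endsolid


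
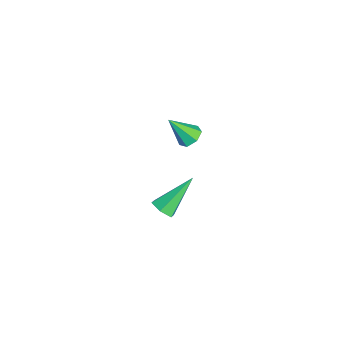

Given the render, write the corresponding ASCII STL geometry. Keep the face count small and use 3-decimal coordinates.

solid 
facet normal 0.042 0.615 -0.787
outer loop
vertex 4.179 -1.451 2.925
vertex 3.61 -1.287 3.023
vertex 4.112 -1.042 3.241
endloop
endfacet
facet normal 0.913 -0.145 0.381
outer loop
vertex 4.179 -1.451 2.925
vertex 4.112 -1.042 3.241
vertex 3.55 -2.173 4.157
endloop
endfacet
facet normal 0.041 0.616 -0.787
outer loop
vertex 4.112 -1.042 3.241
vertex 3.61 -1.287 3.023
vertex 3.668 -0.818 3.393
endloop
endfacet
facet normal 0.471 0.402 0.785
outer loop
vertex 4.112 -1.042 3.241
vertex 3.668 -0.818 3.393
vertex 3.55 -2.173 4.157
endloop
endfacet
facet normal 0.042 0.616 -0.787
outer loop
vertex 3.668 -0.818 3.393
vertex 3.61 -1.287 3.023
vertex 3.179 -0.947 3.266
endloop
endfacet
facet normal -0.337 0.484 0.807
outer loop
vertex 3.668 -0.818 3.393
vertex 3.179 -0.947 3.266
vertex 3.55 -2.173 4.157
endloop
endfacet
facet normal 0.041 0.615 -0.788
outer loop
vertex 3.179 -0.947 3.266
vertex 3.61 -1.287 3.023
vertex 3.015 -1.332 2.957
endloop
endfacet
facet normal -0.902 0.039 0.430
outer loop
vertex 3.179 -0.947 3.266
vertex 3.015 -1.332 2.957
vertex 3.55 -2.173 4.157
endloop
endfacet
facet normal 0.041 0.616 -0.787
outer loop
vertex 3.015 -1.332 2.957
vertex 3.61 -1.287 3.023
vertex 3.299 -1.683 2.697
endloop
endfacet
facet normal -0.798 -0.599 -0.064
outer loop
vertex 3.015 -1.332 2.957
vertex 3.299 -1.683 2.697
vertex 3.55 -2.173 4.157
endloop
endfacet
facet normal 0.042 0.615 -0.787
outer loop
vertex 3.299 -1.683 2.697
vertex 3.61 -1.287 3.023
vertex 3.817 -1.736 2.683
endloop
endfacet
facet normal -0.105 -0.948 -0.300
outer loop
vertex 3.299 -1.683 2.697
vertex 3.817 -1.736 2.683
vertex 3.55 -2.173 4.157
endloop
endfacet
facet normal 0.042 0.615 -0.787
outer loop
vertex 3.817 -1.736 2.683
vertex 3.61 -1.287 3.023
vertex 4.179 -1.451 2.925
endloop
endfacet
facet normal 0.657 -0.747 -0.103
outer loop
vertex 3.817 -1.736 2.683
vertex 4.179 -1.451 2.925
vertex 3.55 -2.173 4.157
endloop
endfacet
facet normal 0.369 -0.646 -0.668
outer loop
vertex 3.941 -2.086 -2.408
vertex 3.406 -2.419 -2.382
vertex 3.466 -1.952 -2.8
endloop
endfacet
facet normal 0.430 0.875 -0.222
outer loop
vertex 3.941 -2.086 -2.408
vertex 3.466 -1.952 -2.8
vertex 2.654 -1.101 -1.018
endloop
endfacet
facet normal 0.369 -0.646 -0.668
outer loop
vertex 3.466 -1.952 -2.8
vertex 3.406 -2.419 -2.382
vertex 2.932 -2.284 -2.774
endloop
endfacet
facet normal -0.462 0.700 -0.545
outer loop
vertex 3.466 -1.952 -2.8
vertex 2.932 -2.284 -2.774
vertex 2.654 -1.101 -1.018
endloop
endfacet
facet normal 0.368 -0.647 -0.668
outer loop
vertex 2.932 -2.284 -2.774
vertex 3.406 -2.419 -2.382
vertex 2.872 -2.751 -2.355
endloop
endfacet
facet normal -0.989 -0.008 -0.151
outer loop
vertex 2.932 -2.284 -2.774
vertex 2.872 -2.751 -2.355
vertex 2.654 -1.101 -1.018
endloop
endfacet
facet normal 0.368 -0.646 -0.668
outer loop
vertex 2.872 -2.751 -2.355
vertex 3.406 -2.419 -2.382
vertex 3.347 -2.886 -1.963
endloop
endfacet
facet normal -0.621 -0.541 0.567
outer loop
vertex 2.872 -2.751 -2.355
vertex 3.347 -2.886 -1.963
vertex 2.654 -1.101 -1.018
endloop
endfacet
facet normal 0.369 -0.646 -0.668
outer loop
vertex 3.347 -2.886 -1.963
vertex 3.406 -2.419 -2.382
vertex 3.881 -2.553 -1.99
endloop
endfacet
facet normal 0.273 -0.365 0.890
outer loop
vertex 3.347 -2.886 -1.963
vertex 3.881 -2.553 -1.99
vertex 2.654 -1.101 -1.018
endloop
endfacet
facet normal 0.369 -0.646 -0.668
outer loop
vertex 3.881 -2.553 -1.99
vertex 3.406 -2.419 -2.382
vertex 3.941 -2.086 -2.408
endloop
endfacet
facet normal 0.798 0.342 0.496
outer loop
vertex 3.881 -2.553 -1.99
vertex 3.941 -2.086 -2.408
vertex 2.654 -1.101 -1.018
endloop
endfacet

endsolid


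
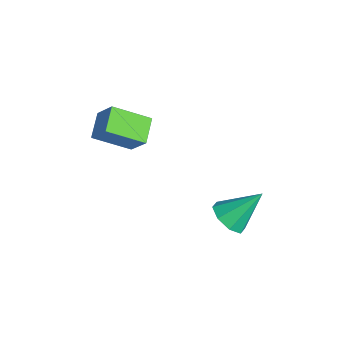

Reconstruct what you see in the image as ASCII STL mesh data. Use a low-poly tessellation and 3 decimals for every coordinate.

solid 
facet normal -0.107 -0.693 -0.713
outer loop
vertex 2.719 -0.264 -4.642
vertex 2.033 -0.44 -4.368
vertex 2.295 0.052 -4.885
endloop
endfacet
facet normal 0.663 0.711 -0.232
outer loop
vertex 2.719 -0.264 -4.642
vertex 2.295 0.052 -4.885
vertex 2.207 0.68 -3.212
endloop
endfacet
facet normal -0.108 -0.692 -0.713
outer loop
vertex 2.295 0.052 -4.885
vertex 2.033 -0.44 -4.368
vertex 1.717 0.079 -4.824
endloop
endfacet
facet normal 0.007 0.936 -0.351
outer loop
vertex 2.295 0.052 -4.885
vertex 1.717 0.079 -4.824
vertex 2.207 0.68 -3.212
endloop
endfacet
facet normal -0.107 -0.692 -0.714
outer loop
vertex 1.717 0.079 -4.824
vertex 2.033 -0.44 -4.368
vertex 1.324 -0.197 -4.497
endloop
endfacet
facet normal -0.625 0.774 -0.098
outer loop
vertex 1.717 0.079 -4.824
vertex 1.324 -0.197 -4.497
vertex 2.207 0.68 -3.212
endloop
endfacet
facet normal -0.107 -0.692 -0.714
outer loop
vertex 1.324 -0.197 -4.497
vertex 2.033 -0.44 -4.368
vertex 1.346 -0.616 -4.094
endloop
endfacet
facet normal -0.869 0.319 0.379
outer loop
vertex 1.324 -0.197 -4.497
vertex 1.346 -0.616 -4.094
vertex 2.207 0.68 -3.212
endloop
endfacet
facet normal -0.108 -0.692 -0.714
outer loop
vertex 1.346 -0.616 -4.094
vertex 2.033 -0.44 -4.368
vertex 1.77 -0.932 -3.852
endloop
endfacet
facet normal -0.577 -0.161 0.801
outer loop
vertex 1.346 -0.616 -4.094
vertex 1.77 -0.932 -3.852
vertex 2.207 0.68 -3.212
endloop
endfacet
facet normal -0.108 -0.692 -0.714
outer loop
vertex 1.77 -0.932 -3.852
vertex 2.033 -0.44 -4.368
vertex 2.348 -0.96 -3.912
endloop
endfacet
facet normal 0.077 -0.386 0.919
outer loop
vertex 1.77 -0.932 -3.852
vertex 2.348 -0.96 -3.912
vertex 2.207 0.68 -3.212
endloop
endfacet
facet normal -0.108 -0.692 -0.714
outer loop
vertex 2.348 -0.96 -3.912
vertex 2.033 -0.44 -4.368
vertex 2.741 -0.683 -4.24
endloop
endfacet
facet normal 0.712 -0.223 0.665
outer loop
vertex 2.348 -0.96 -3.912
vertex 2.741 -0.683 -4.24
vertex 2.207 0.68 -3.212
endloop
endfacet
facet normal -0.108 -0.691 -0.715
outer loop
vertex 2.741 -0.683 -4.24
vertex 2.033 -0.44 -4.368
vertex 2.719 -0.264 -4.642
endloop
endfacet
facet normal 0.954 0.231 0.189
outer loop
vertex 2.741 -0.683 -4.24
vertex 2.719 -0.264 -4.642
vertex 2.207 0.68 -3.212
endloop
endfacet
facet normal -0.585 -0.280 -0.761
outer loop
vertex -0.9 -4.052 -0.155
vertex -0.56 -2.785 -0.882
vertex -0.09 -4.526 -0.603
endloop
endfacet
facet normal -0.226 -0.845 0.485
outer loop
vertex 0.56 -4.215 0.242
vertex -0.9 -4.052 -0.155
vertex -0.09 -4.526 -0.603
endloop
endfacet
facet normal -0.585 -0.280 -0.761
outer loop
vertex -0.09 -4.526 -0.603
vertex -0.56 -2.785 -0.882
vertex 0.25 -3.259 -1.33
endloop
endfacet
facet normal 0.779 -0.456 -0.431
outer loop
vertex 0.25 -3.259 -1.33
vertex 0.56 -4.215 0.242
vertex -0.09 -4.526 -0.603
endloop
endfacet
facet normal -0.779 0.456 0.431
outer loop
vertex -0.9 -4.052 -0.155
vertex 0.09 -2.474 -0.037
vertex -0.56 -2.785 -0.882
endloop
endfacet
facet normal -0.226 -0.845 0.485
outer loop
vertex -0.25 -3.741 0.69
vertex -0.9 -4.052 -0.155
vertex 0.56 -4.215 0.242
endloop
endfacet
facet normal -0.779 0.456 0.431
outer loop
vertex -0.25 -3.741 0.69
vertex 0.09 -2.474 -0.037
vertex -0.9 -4.052 -0.155
endloop
endfacet
facet normal 0.226 0.845 -0.485
outer loop
vertex -0.56 -2.785 -0.882
vertex 0.09 -2.474 -0.037
vertex 0.25 -3.259 -1.33
endloop
endfacet
facet normal 0.779 -0.456 -0.431
outer loop
vertex 0.9 -2.948 -0.485
vertex 0.56 -4.215 0.242
vertex 0.25 -3.259 -1.33
endloop
endfacet
facet normal 0.226 0.845 -0.485
outer loop
vertex 0.25 -3.259 -1.33
vertex 0.09 -2.474 -0.037
vertex 0.9 -2.948 -0.485
endloop
endfacet
facet normal 0.585 0.280 0.761
outer loop
vertex 0.9 -2.948 -0.485
vertex -0.25 -3.741 0.69
vertex 0.56 -4.215 0.242
endloop
endfacet
facet normal 0.585 0.280 0.761
outer loop
vertex 0.09 -2.474 -0.037
vertex -0.25 -3.741 0.69
vertex 0.9 -2.948 -0.485
endloop
endfacet

endsolid


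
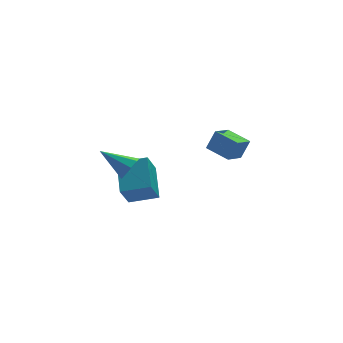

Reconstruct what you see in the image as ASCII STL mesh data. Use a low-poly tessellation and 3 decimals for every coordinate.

solid 
facet normal 0.670 -0.561 -0.487
outer loop
vertex -2.749 -0.014 2.612
vertex -3.172 -0.2 2.244
vertex -2.791 0.251 2.249
endloop
endfacet
facet normal 0.457 0.743 0.489
outer loop
vertex -2.749 -0.014 2.612
vertex -2.791 0.251 2.249
vertex -4.148 0.62 2.956
endloop
endfacet
facet normal 0.670 -0.561 -0.487
outer loop
vertex -2.791 0.251 2.249
vertex -3.172 -0.2 2.244
vertex -3.056 0.252 1.883
endloop
endfacet
facet normal 0.193 0.972 -0.137
outer loop
vertex -2.791 0.251 2.249
vertex -3.056 0.252 1.883
vertex -4.148 0.62 2.956
endloop
endfacet
facet normal 0.669 -0.561 -0.488
outer loop
vertex -3.056 0.252 1.883
vertex -3.172 -0.2 2.244
vertex -3.389 -0.011 1.729
endloop
endfacet
facet normal -0.321 0.747 -0.582
outer loop
vertex -3.056 0.252 1.883
vertex -3.389 -0.011 1.729
vertex -4.148 0.62 2.956
endloop
endfacet
facet normal 0.669 -0.561 -0.488
outer loop
vertex -3.389 -0.011 1.729
vertex -3.172 -0.2 2.244
vertex -3.595 -0.385 1.877
endloop
endfacet
facet normal -0.784 0.199 -0.588
outer loop
vertex -3.389 -0.011 1.729
vertex -3.595 -0.385 1.877
vertex -4.148 0.62 2.956
endloop
endfacet
facet normal 0.669 -0.562 -0.487
outer loop
vertex -3.595 -0.385 1.877
vertex -3.172 -0.2 2.244
vertex -3.553 -0.65 2.24
endloop
endfacet
facet normal -0.925 -0.350 -0.148
outer loop
vertex -3.595 -0.385 1.877
vertex -3.553 -0.65 2.24
vertex -4.148 0.62 2.956
endloop
endfacet
facet normal 0.669 -0.562 -0.487
outer loop
vertex -3.553 -0.65 2.24
vertex -3.172 -0.2 2.244
vertex -3.288 -0.652 2.606
endloop
endfacet
facet normal -0.662 -0.579 0.476
outer loop
vertex -3.553 -0.65 2.24
vertex -3.288 -0.652 2.606
vertex -4.148 0.62 2.956
endloop
endfacet
facet normal 0.670 -0.561 -0.486
outer loop
vertex -3.288 -0.652 2.606
vertex -3.172 -0.2 2.244
vertex -2.955 -0.388 2.76
endloop
endfacet
facet normal -0.147 -0.354 0.924
outer loop
vertex -3.288 -0.652 2.606
vertex -2.955 -0.388 2.76
vertex -4.148 0.62 2.956
endloop
endfacet
facet normal 0.670 -0.561 -0.486
outer loop
vertex -2.955 -0.388 2.76
vertex -3.172 -0.2 2.244
vertex -2.749 -0.014 2.612
endloop
endfacet
facet normal 0.316 0.193 0.929
outer loop
vertex -2.955 -0.388 2.76
vertex -2.749 -0.014 2.612
vertex -4.148 0.62 2.956
endloop
endfacet
facet normal -0.502 0.846 0.179
outer loop
vertex 1.239 2.255 1.962
vertex 2.006 2.795 1.562
vertex 0.825 2.194 1.087
endloop
endfacet
facet normal -0.751 -0.530 0.392
outer loop
vertex 1.414 1.205 0.878
vertex 1.239 2.255 1.962
vertex 0.825 2.194 1.087
endloop
endfacet
facet normal -0.503 0.846 0.180
outer loop
vertex 0.825 2.194 1.087
vertex 2.006 2.795 1.562
vertex 1.592 2.735 0.687
endloop
endfacet
facet normal -0.426 -0.063 -0.902
outer loop
vertex 1.592 2.735 0.687
vertex 1.414 1.205 0.878
vertex 0.825 2.194 1.087
endloop
endfacet
facet normal 0.426 0.063 0.902
outer loop
vertex 1.239 2.255 1.962
vertex 2.595 1.806 1.353
vertex 2.006 2.795 1.562
endloop
endfacet
facet normal -0.752 -0.530 0.392
outer loop
vertex 1.828 1.265 1.753
vertex 1.239 2.255 1.962
vertex 1.414 1.205 0.878
endloop
endfacet
facet normal 0.426 0.063 0.902
outer loop
vertex 1.828 1.265 1.753
vertex 2.595 1.806 1.353
vertex 1.239 2.255 1.962
endloop
endfacet
facet normal 0.752 0.530 -0.392
outer loop
vertex 2.006 2.795 1.562
vertex 2.595 1.806 1.353
vertex 1.592 2.735 0.687
endloop
endfacet
facet normal -0.426 -0.063 -0.902
outer loop
vertex 2.181 1.745 0.478
vertex 1.414 1.205 0.878
vertex 1.592 2.735 0.687
endloop
endfacet
facet normal 0.752 0.530 -0.393
outer loop
vertex 1.592 2.735 0.687
vertex 2.595 1.806 1.353
vertex 2.181 1.745 0.478
endloop
endfacet
facet normal 0.502 -0.846 -0.180
outer loop
vertex 2.181 1.745 0.478
vertex 1.828 1.265 1.753
vertex 1.414 1.205 0.878
endloop
endfacet
facet normal 0.503 -0.846 -0.179
outer loop
vertex 2.595 1.806 1.353
vertex 1.828 1.265 1.753
vertex 2.181 1.745 0.478
endloop
endfacet
facet normal -0.393 -0.400 0.828
outer loop
vertex -1.666 2.277 0.999
vertex -2.827 2.733 0.669
vertex -1.978 0.891 0.181
endloop
endfacet
facet normal 0.900 -0.353 0.255
outer loop
vertex -1.453 1.427 -0.929
vertex -1.666 2.277 0.999
vertex -1.978 0.891 0.181
endloop
endfacet
facet normal -0.392 -0.400 0.828
outer loop
vertex -1.978 0.891 0.181
vertex -2.827 2.733 0.669
vertex -3.139 1.346 -0.149
endloop
endfacet
facet normal -0.190 -0.846 -0.498
outer loop
vertex -3.139 1.346 -0.149
vertex -1.453 1.427 -0.929
vertex -1.978 0.891 0.181
endloop
endfacet
facet normal 0.190 0.846 0.498
outer loop
vertex -1.666 2.277 0.999
vertex -2.302 3.269 -0.441
vertex -2.827 2.733 0.669
endloop
endfacet
facet normal 0.900 -0.353 0.255
outer loop
vertex -1.141 2.814 -0.111
vertex -1.666 2.277 0.999
vertex -1.453 1.427 -0.929
endloop
endfacet
facet normal 0.190 0.846 0.499
outer loop
vertex -1.141 2.814 -0.111
vertex -2.302 3.269 -0.441
vertex -1.666 2.277 0.999
endloop
endfacet
facet normal -0.900 0.353 -0.255
outer loop
vertex -2.827 2.733 0.669
vertex -2.302 3.269 -0.441
vertex -3.139 1.346 -0.149
endloop
endfacet
facet normal -0.190 -0.845 -0.499
outer loop
vertex -2.614 1.883 -1.259
vertex -1.453 1.427 -0.929
vertex -3.139 1.346 -0.149
endloop
endfacet
facet normal -0.900 0.353 -0.255
outer loop
vertex -3.139 1.346 -0.149
vertex -2.302 3.269 -0.441
vertex -2.614 1.883 -1.259
endloop
endfacet
facet normal 0.393 0.400 -0.828
outer loop
vertex -2.614 1.883 -1.259
vertex -1.141 2.814 -0.111
vertex -1.453 1.427 -0.929
endloop
endfacet
facet normal 0.392 0.400 -0.828
outer loop
vertex -2.302 3.269 -0.441
vertex -1.141 2.814 -0.111
vertex -2.614 1.883 -1.259
endloop
endfacet

endsolid


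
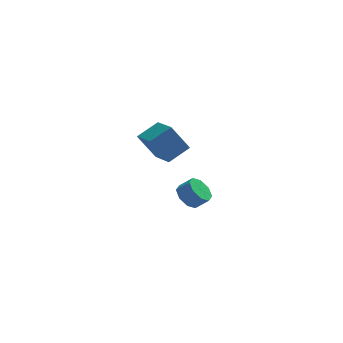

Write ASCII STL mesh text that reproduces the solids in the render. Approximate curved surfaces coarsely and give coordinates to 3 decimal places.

solid 
facet normal -0.716 0.179 -0.674
outer loop
vertex 0.358 4.277 -4.339
vertex -0.136 3.564 -4.004
vertex -0.084 4.474 -3.817
endloop
endfacet
facet normal 0.318 0.944 -0.087
outer loop
vertex 0.358 4.277 -4.339
vertex -0.084 4.474 -3.817
vertex 1.11 4.089 -3.63
endloop
endfacet
facet normal 0.318 0.944 -0.085
outer loop
vertex 1.11 4.089 -3.63
vertex -0.084 4.474 -3.817
vertex 0.667 4.285 -3.109
endloop
endfacet
facet normal 0.715 -0.179 0.676
outer loop
vertex 1.11 4.089 -3.63
vertex 0.667 4.285 -3.109
vertex 0.616 3.376 -3.296
endloop
endfacet
facet normal -0.716 0.180 -0.675
outer loop
vertex -0.084 4.474 -3.817
vertex -0.136 3.564 -4.004
vertex -0.557 4.137 -3.405
endloop
endfacet
facet normal -0.215 0.862 0.458
outer loop
vertex -0.084 4.474 -3.817
vertex -0.557 4.137 -3.405
vertex 0.667 4.285 -3.109
endloop
endfacet
facet normal -0.215 0.863 0.457
outer loop
vertex 0.667 4.285 -3.109
vertex -0.557 4.137 -3.405
vertex 0.194 3.949 -2.697
endloop
endfacet
facet normal 0.715 -0.179 0.675
outer loop
vertex 0.667 4.285 -3.109
vertex 0.194 3.949 -2.697
vertex 0.616 3.376 -3.296
endloop
endfacet
facet normal -0.716 0.179 -0.675
outer loop
vertex -0.557 4.137 -3.405
vertex -0.136 3.564 -4.004
vertex -0.783 3.465 -3.344
endloop
endfacet
facet normal -0.622 0.276 0.733
outer loop
vertex -0.557 4.137 -3.405
vertex -0.783 3.465 -3.344
vertex 0.194 3.949 -2.697
endloop
endfacet
facet normal -0.622 0.277 0.732
outer loop
vertex 0.194 3.949 -2.697
vertex -0.783 3.465 -3.344
vertex -0.032 3.277 -2.635
endloop
endfacet
facet normal 0.716 -0.178 0.675
outer loop
vertex 0.194 3.949 -2.697
vertex -0.032 3.277 -2.635
vertex 0.616 3.376 -3.296
endloop
endfacet
facet normal -0.716 0.180 -0.675
outer loop
vertex -0.783 3.465 -3.344
vertex -0.136 3.564 -4.004
vertex -0.63 2.851 -3.67
endloop
endfacet
facet normal -0.665 -0.473 0.579
outer loop
vertex -0.783 3.465 -3.344
vertex -0.63 2.851 -3.67
vertex -0.032 3.277 -2.635
endloop
endfacet
facet normal -0.664 -0.474 0.579
outer loop
vertex -0.032 3.277 -2.635
vertex -0.63 2.851 -3.67
vertex 0.122 2.663 -2.961
endloop
endfacet
facet normal 0.716 -0.179 0.675
outer loop
vertex -0.032 3.277 -2.635
vertex 0.122 2.663 -2.961
vertex 0.616 3.376 -3.296
endloop
endfacet
facet normal -0.715 0.179 -0.676
outer loop
vertex -0.63 2.851 -3.67
vertex -0.136 3.564 -4.004
vertex -0.187 2.655 -4.191
endloop
endfacet
facet normal -0.317 -0.945 0.086
outer loop
vertex -0.63 2.851 -3.67
vertex -0.187 2.655 -4.191
vertex 0.122 2.663 -2.961
endloop
endfacet
facet normal -0.319 -0.944 0.086
outer loop
vertex 0.122 2.663 -2.961
vertex -0.187 2.655 -4.191
vertex 0.564 2.466 -3.483
endloop
endfacet
facet normal 0.716 -0.179 0.674
outer loop
vertex 0.122 2.663 -2.961
vertex 0.564 2.466 -3.483
vertex 0.616 3.376 -3.296
endloop
endfacet
facet normal -0.715 0.179 -0.675
outer loop
vertex -0.187 2.655 -4.191
vertex -0.136 3.564 -4.004
vertex 0.286 2.991 -4.603
endloop
endfacet
facet normal 0.214 -0.863 -0.458
outer loop
vertex -0.187 2.655 -4.191
vertex 0.286 2.991 -4.603
vertex 0.564 2.466 -3.483
endloop
endfacet
facet normal 0.216 -0.862 -0.458
outer loop
vertex 0.564 2.466 -3.483
vertex 0.286 2.991 -4.603
vertex 1.037 2.803 -3.895
endloop
endfacet
facet normal 0.716 -0.180 0.675
outer loop
vertex 0.564 2.466 -3.483
vertex 1.037 2.803 -3.895
vertex 0.616 3.376 -3.296
endloop
endfacet
facet normal -0.716 0.178 -0.675
outer loop
vertex 0.286 2.991 -4.603
vertex -0.136 3.564 -4.004
vertex 0.512 3.663 -4.665
endloop
endfacet
facet normal 0.622 -0.277 -0.733
outer loop
vertex 0.286 2.991 -4.603
vertex 0.512 3.663 -4.665
vertex 1.037 2.803 -3.895
endloop
endfacet
facet normal 0.622 -0.276 -0.732
outer loop
vertex 1.037 2.803 -3.895
vertex 0.512 3.663 -4.665
vertex 1.263 3.475 -3.956
endloop
endfacet
facet normal 0.716 -0.179 0.675
outer loop
vertex 1.037 2.803 -3.895
vertex 1.263 3.475 -3.956
vertex 0.616 3.376 -3.296
endloop
endfacet
facet normal -0.716 0.179 -0.675
outer loop
vertex 0.512 3.663 -4.665
vertex -0.136 3.564 -4.004
vertex 0.358 4.277 -4.339
endloop
endfacet
facet normal 0.664 0.474 -0.578
outer loop
vertex 0.512 3.663 -4.665
vertex 0.358 4.277 -4.339
vertex 1.263 3.475 -3.956
endloop
endfacet
facet normal 0.664 0.473 -0.579
outer loop
vertex 1.263 3.475 -3.956
vertex 0.358 4.277 -4.339
vertex 1.11 4.089 -3.63
endloop
endfacet
facet normal 0.716 -0.180 0.675
outer loop
vertex 1.263 3.475 -3.956
vertex 1.11 4.089 -3.63
vertex 0.616 3.376 -3.296
endloop
endfacet
facet normal -0.768 -0.443 -0.462
outer loop
vertex -2.441 -2.116 3.838
vertex -3.067 -0.505 3.334
vertex -1.458 -2.215 2.298
endloop
endfacet
facet normal 0.348 -0.895 0.280
outer loop
vertex -0.313 -1.555 2.986
vertex -2.441 -2.116 3.838
vertex -1.458 -2.215 2.298
endloop
endfacet
facet normal -0.768 -0.443 -0.462
outer loop
vertex -1.458 -2.215 2.298
vertex -3.067 -0.505 3.334
vertex -2.084 -0.605 1.794
endloop
endfacet
facet normal 0.537 -0.055 -0.842
outer loop
vertex -2.084 -0.605 1.794
vertex -0.313 -1.555 2.986
vertex -1.458 -2.215 2.298
endloop
endfacet
facet normal -0.537 0.055 0.842
outer loop
vertex -2.441 -2.116 3.838
vertex -1.922 0.155 4.022
vertex -3.067 -0.505 3.334
endloop
endfacet
facet normal 0.348 -0.895 0.280
outer loop
vertex -1.296 -1.455 4.526
vertex -2.441 -2.116 3.838
vertex -0.313 -1.555 2.986
endloop
endfacet
facet normal -0.537 0.055 0.842
outer loop
vertex -1.296 -1.455 4.526
vertex -1.922 0.155 4.022
vertex -2.441 -2.116 3.838
endloop
endfacet
facet normal -0.348 0.895 -0.280
outer loop
vertex -3.067 -0.505 3.334
vertex -1.922 0.155 4.022
vertex -2.084 -0.605 1.794
endloop
endfacet
facet normal 0.537 -0.055 -0.842
outer loop
vertex -0.939 0.056 2.482
vertex -0.313 -1.555 2.986
vertex -2.084 -0.605 1.794
endloop
endfacet
facet normal -0.348 0.895 -0.280
outer loop
vertex -2.084 -0.605 1.794
vertex -1.922 0.155 4.022
vertex -0.939 0.056 2.482
endloop
endfacet
facet normal 0.768 0.443 0.462
outer loop
vertex -0.939 0.056 2.482
vertex -1.296 -1.455 4.526
vertex -0.313 -1.555 2.986
endloop
endfacet
facet normal 0.768 0.443 0.462
outer loop
vertex -1.922 0.155 4.022
vertex -1.296 -1.455 4.526
vertex -0.939 0.056 2.482
endloop
endfacet

endsolid


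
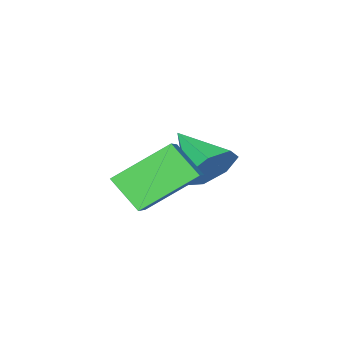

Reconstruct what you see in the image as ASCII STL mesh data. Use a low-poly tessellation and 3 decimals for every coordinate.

solid 
facet normal -0.754 0.385 0.533
outer loop
vertex 1.598 1.993 -1.918
vertex 1.494 2.871 -2.699
vertex 0.562 1.125 -2.757
endloop
endfacet
facet normal 0.088 -0.745 0.662
outer loop
vertex 1.926 0.429 -3.721
vertex 1.598 1.993 -1.918
vertex 0.562 1.125 -2.757
endloop
endfacet
facet normal -0.753 0.384 0.534
outer loop
vertex 0.562 1.125 -2.757
vertex 1.494 2.871 -2.699
vertex 0.458 2.004 -3.537
endloop
endfacet
facet normal -0.651 -0.545 -0.528
outer loop
vertex 0.458 2.004 -3.537
vertex 1.926 0.429 -3.721
vertex 0.562 1.125 -2.757
endloop
endfacet
facet normal 0.651 0.546 0.527
outer loop
vertex 1.598 1.993 -1.918
vertex 2.858 2.175 -3.663
vertex 1.494 2.871 -2.699
endloop
endfacet
facet normal 0.088 -0.745 0.662
outer loop
vertex 2.962 1.296 -2.883
vertex 1.598 1.993 -1.918
vertex 1.926 0.429 -3.721
endloop
endfacet
facet normal 0.652 0.545 0.527
outer loop
vertex 2.962 1.296 -2.883
vertex 2.858 2.175 -3.663
vertex 1.598 1.993 -1.918
endloop
endfacet
facet normal -0.088 0.745 -0.662
outer loop
vertex 1.494 2.871 -2.699
vertex 2.858 2.175 -3.663
vertex 0.458 2.004 -3.537
endloop
endfacet
facet normal -0.652 -0.546 -0.527
outer loop
vertex 1.822 1.307 -4.502
vertex 1.926 0.429 -3.721
vertex 0.458 2.004 -3.537
endloop
endfacet
facet normal -0.088 0.744 -0.662
outer loop
vertex 0.458 2.004 -3.537
vertex 2.858 2.175 -3.663
vertex 1.822 1.307 -4.502
endloop
endfacet
facet normal 0.753 -0.385 -0.533
outer loop
vertex 1.822 1.307 -4.502
vertex 2.962 1.296 -2.883
vertex 1.926 0.429 -3.721
endloop
endfacet
facet normal 0.754 -0.384 -0.533
outer loop
vertex 2.858 2.175 -3.663
vertex 2.962 1.296 -2.883
vertex 1.822 1.307 -4.502
endloop
endfacet
facet normal 0.103 0.903 -0.417
outer loop
vertex 0.003 1.665 -3.262
vertex -0.4 1.399 -3.937
vertex -0.712 1.75 -3.254
endloop
endfacet
facet normal 0.009 -0.016 1.000
outer loop
vertex 0.003 1.665 -3.262
vertex -0.712 1.75 -3.254
vertex -0.56 -0.019 -3.283
endloop
endfacet
facet normal 0.103 0.903 -0.417
outer loop
vertex -0.712 1.75 -3.254
vertex -0.4 1.399 -3.937
vertex -1.192 1.571 -3.76
endloop
endfacet
facet normal -0.711 -0.073 0.700
outer loop
vertex -0.712 1.75 -3.254
vertex -1.192 1.571 -3.76
vertex -0.56 -0.019 -3.283
endloop
endfacet
facet normal 0.103 0.903 -0.417
outer loop
vertex -1.192 1.571 -3.76
vertex -0.4 1.399 -3.937
vertex -1.075 1.262 -4.4
endloop
endfacet
facet normal -0.930 -0.367 0.007
outer loop
vertex -1.192 1.571 -3.76
vertex -1.075 1.262 -4.4
vertex -0.56 -0.019 -3.283
endloop
endfacet
facet normal 0.103 0.903 -0.417
outer loop
vertex -1.075 1.262 -4.4
vertex -0.4 1.399 -3.937
vertex -0.45 1.056 -4.692
endloop
endfacet
facet normal -0.483 -0.678 -0.555
outer loop
vertex -1.075 1.262 -4.4
vertex -0.45 1.056 -4.692
vertex -0.56 -0.019 -3.283
endloop
endfacet
facet normal 0.103 0.903 -0.417
outer loop
vertex -0.45 1.056 -4.692
vertex -0.4 1.399 -3.937
vertex 0.213 1.108 -4.416
endloop
endfacet
facet normal 0.296 -0.771 -0.565
outer loop
vertex -0.45 1.056 -4.692
vertex 0.213 1.108 -4.416
vertex -0.56 -0.019 -3.283
endloop
endfacet
facet normal 0.103 0.903 -0.417
outer loop
vertex 0.213 1.108 -4.416
vertex -0.4 1.399 -3.937
vertex 0.415 1.379 -3.78
endloop
endfacet
facet normal 0.818 -0.575 -0.015
outer loop
vertex 0.213 1.108 -4.416
vertex 0.415 1.379 -3.78
vertex -0.56 -0.019 -3.283
endloop
endfacet
facet normal 0.103 0.903 -0.417
outer loop
vertex 0.415 1.379 -3.78
vertex -0.4 1.399 -3.937
vertex 0.003 1.665 -3.262
endloop
endfacet
facet normal 0.691 -0.240 0.682
outer loop
vertex 0.415 1.379 -3.78
vertex 0.003 1.665 -3.262
vertex -0.56 -0.019 -3.283
endloop
endfacet

endsolid


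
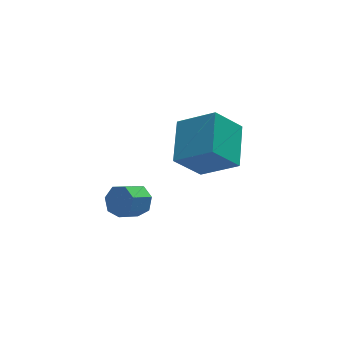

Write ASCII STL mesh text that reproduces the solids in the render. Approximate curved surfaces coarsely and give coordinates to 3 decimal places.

solid 
facet normal 0.763 0.377 -0.524
outer loop
vertex 0.274 -1.798 3.253
vertex -0.047 -2.021 2.625
vertex -0.124 -1.375 2.978
endloop
endfacet
facet normal 0.184 0.652 0.736
outer loop
vertex 0.274 -1.798 3.253
vertex -0.124 -1.375 2.978
vertex -0.611 -2.235 3.862
endloop
endfacet
facet normal 0.184 0.652 0.736
outer loop
vertex -0.611 -2.235 3.862
vertex -0.124 -1.375 2.978
vertex -1.009 -1.812 3.587
endloop
endfacet
facet normal -0.763 -0.376 0.526
outer loop
vertex -0.611 -2.235 3.862
vertex -1.009 -1.812 3.587
vertex -0.933 -2.459 3.235
endloop
endfacet
facet normal 0.763 0.378 -0.525
outer loop
vertex -0.124 -1.375 2.978
vertex -0.047 -2.021 2.625
vertex -0.464 -1.44 2.437
endloop
endfacet
facet normal -0.371 0.921 0.122
outer loop
vertex -0.124 -1.375 2.978
vertex -0.464 -1.44 2.437
vertex -1.009 -1.812 3.587
endloop
endfacet
facet normal -0.371 0.921 0.122
outer loop
vertex -1.009 -1.812 3.587
vertex -0.464 -1.44 2.437
vertex -1.349 -1.877 3.046
endloop
endfacet
facet normal -0.764 -0.375 0.525
outer loop
vertex -1.009 -1.812 3.587
vertex -1.349 -1.877 3.046
vertex -0.933 -2.459 3.235
endloop
endfacet
facet normal 0.762 0.377 -0.526
outer loop
vertex -0.464 -1.44 2.437
vertex -0.047 -2.021 2.625
vertex -0.491 -1.942 2.038
endloop
endfacet
facet normal -0.645 0.496 -0.581
outer loop
vertex -0.464 -1.44 2.437
vertex -0.491 -1.942 2.038
vertex -1.349 -1.877 3.046
endloop
endfacet
facet normal -0.645 0.496 -0.581
outer loop
vertex -1.349 -1.877 3.046
vertex -0.491 -1.942 2.038
vertex -1.376 -2.379 2.647
endloop
endfacet
facet normal -0.764 -0.376 0.524
outer loop
vertex -1.349 -1.877 3.046
vertex -1.376 -2.379 2.647
vertex -0.933 -2.459 3.235
endloop
endfacet
facet normal 0.762 0.378 -0.526
outer loop
vertex -0.491 -1.942 2.038
vertex -0.047 -2.021 2.625
vertex -0.183 -2.504 2.081
endloop
endfacet
facet normal -0.434 -0.303 -0.848
outer loop
vertex -0.491 -1.942 2.038
vertex -0.183 -2.504 2.081
vertex -1.376 -2.379 2.647
endloop
endfacet
facet normal -0.434 -0.302 -0.849
outer loop
vertex -1.376 -2.379 2.647
vertex -0.183 -2.504 2.081
vertex -1.069 -2.941 2.69
endloop
endfacet
facet normal -0.764 -0.377 0.524
outer loop
vertex -1.376 -2.379 2.647
vertex -1.069 -2.941 2.69
vertex -0.933 -2.459 3.235
endloop
endfacet
facet normal 0.764 0.376 -0.525
outer loop
vertex -0.183 -2.504 2.081
vertex -0.047 -2.021 2.625
vertex 0.226 -2.703 2.534
endloop
endfacet
facet normal 0.103 -0.873 -0.477
outer loop
vertex -0.183 -2.504 2.081
vertex 0.226 -2.703 2.534
vertex -1.069 -2.941 2.69
endloop
endfacet
facet normal 0.103 -0.873 -0.477
outer loop
vertex -1.069 -2.941 2.69
vertex 0.226 -2.703 2.534
vertex -0.659 -3.14 3.143
endloop
endfacet
facet normal -0.763 -0.378 0.525
outer loop
vertex -1.069 -2.941 2.69
vertex -0.659 -3.14 3.143
vertex -0.933 -2.459 3.235
endloop
endfacet
facet normal 0.764 0.376 -0.525
outer loop
vertex 0.226 -2.703 2.534
vertex -0.047 -2.021 2.625
vertex 0.43 -2.389 3.056
endloop
endfacet
facet normal 0.563 -0.787 0.253
outer loop
vertex 0.226 -2.703 2.534
vertex 0.43 -2.389 3.056
vertex -0.659 -3.14 3.143
endloop
endfacet
facet normal 0.563 -0.787 0.253
outer loop
vertex -0.659 -3.14 3.143
vertex 0.43 -2.389 3.056
vertex -0.455 -2.826 3.665
endloop
endfacet
facet normal -0.763 -0.378 0.525
outer loop
vertex -0.659 -3.14 3.143
vertex -0.455 -2.826 3.665
vertex -0.933 -2.459 3.235
endloop
endfacet
facet normal 0.764 0.376 -0.524
outer loop
vertex 0.43 -2.389 3.056
vertex -0.047 -2.021 2.625
vertex 0.274 -1.798 3.253
endloop
endfacet
facet normal 0.599 -0.107 0.794
outer loop
vertex 0.43 -2.389 3.056
vertex 0.274 -1.798 3.253
vertex -0.455 -2.826 3.665
endloop
endfacet
facet normal 0.599 -0.107 0.794
outer loop
vertex -0.455 -2.826 3.665
vertex 0.274 -1.798 3.253
vertex -0.611 -2.235 3.862
endloop
endfacet
facet normal -0.762 -0.377 0.526
outer loop
vertex -0.455 -2.826 3.665
vertex -0.611 -2.235 3.862
vertex -0.933 -2.459 3.235
endloop
endfacet
facet normal -0.671 -0.059 0.739
outer loop
vertex 3.49 -0.688 3.628
vertex 4.224 1.172 4.443
vertex 2.147 0.34 2.489
endloop
endfacet
facet normal -0.339 -0.862 -0.377
outer loop
vertex 3.376 0.448 1.137
vertex 3.49 -0.688 3.628
vertex 2.147 0.34 2.489
endloop
endfacet
facet normal -0.672 -0.058 0.739
outer loop
vertex 2.147 0.34 2.489
vertex 4.224 1.172 4.443
vertex 2.881 2.201 3.303
endloop
endfacet
facet normal -0.659 0.504 -0.559
outer loop
vertex 2.881 2.201 3.303
vertex 3.376 0.448 1.137
vertex 2.147 0.34 2.489
endloop
endfacet
facet normal 0.659 -0.505 0.558
outer loop
vertex 3.49 -0.688 3.628
vertex 5.453 1.28 3.091
vertex 4.224 1.172 4.443
endloop
endfacet
facet normal -0.340 -0.861 -0.377
outer loop
vertex 4.719 -0.581 2.277
vertex 3.49 -0.688 3.628
vertex 3.376 0.448 1.137
endloop
endfacet
facet normal 0.658 -0.504 0.559
outer loop
vertex 4.719 -0.581 2.277
vertex 5.453 1.28 3.091
vertex 3.49 -0.688 3.628
endloop
endfacet
facet normal 0.340 0.861 0.378
outer loop
vertex 4.224 1.172 4.443
vertex 5.453 1.28 3.091
vertex 2.881 2.201 3.303
endloop
endfacet
facet normal -0.658 0.505 -0.559
outer loop
vertex 4.11 2.308 1.952
vertex 3.376 0.448 1.137
vertex 2.881 2.201 3.303
endloop
endfacet
facet normal 0.340 0.862 0.377
outer loop
vertex 2.881 2.201 3.303
vertex 5.453 1.28 3.091
vertex 4.11 2.308 1.952
endloop
endfacet
facet normal 0.672 0.059 -0.739
outer loop
vertex 4.11 2.308 1.952
vertex 4.719 -0.581 2.277
vertex 3.376 0.448 1.137
endloop
endfacet
facet normal 0.671 0.058 -0.739
outer loop
vertex 5.453 1.28 3.091
vertex 4.719 -0.581 2.277
vertex 4.11 2.308 1.952
endloop
endfacet

endsolid
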